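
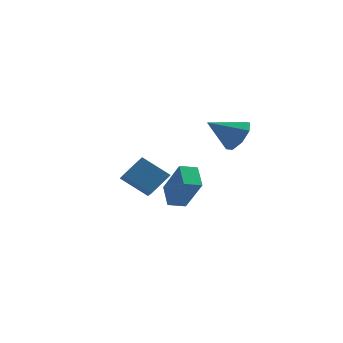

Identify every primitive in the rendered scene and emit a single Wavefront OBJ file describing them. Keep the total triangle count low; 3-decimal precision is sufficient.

v 2.437 -0.961 2.196
v 2.971 -0.803 3.05
v 1.083 -1.619 3.164
v 2.532 -0.188 2.854
v 2.037 -0.026 2.272
v 1.777 -0.412 1.646
v 1.903 -1.119 1.341
v 2.342 -1.734 1.537
v 2.837 -1.896 2.119
v 3.097 -1.511 2.746
v -0.232 -4.029 -1.44
v -0.698 -3.007 -0.71
v 0.522 -3.542 -1.642
v 0.055 -2.519 -0.912
v 0.745 -4.821 0.292
v 0.278 -3.798 1.022
v 1.498 -4.333 0.09
v 1.032 -3.311 0.82
v -4.365 2.435 -2.397
v -3.766 0.883 -1.587
v -3.599 3.263 -1.377
v -3.001 1.71 -0.568
v -2.899 2.43 -3.492
v -2.301 0.877 -2.683
v -2.134 3.257 -2.473
v -1.535 1.705 -1.663
f 2 1 4
f 2 4 3
f 4 1 5
f 4 5 3
f 5 1 6
f 5 6 3
f 6 1 7
f 6 7 3
f 7 1 8
f 7 8 3
f 8 1 9
f 8 9 3
f 9 1 10
f 9 10 3
f 10 1 2
f 10 2 3
f 12 14 11
f 15 12 11
f 11 14 13
f 13 15 11
f 12 18 14
f 16 12 15
f 16 18 12
f 14 18 13
f 17 15 13
f 13 18 17
f 17 16 15
f 18 16 17
f 20 22 19
f 23 20 19
f 19 22 21
f 21 23 19
f 20 26 22
f 24 20 23
f 24 26 20
f 22 26 21
f 25 23 21
f 21 26 25
f 25 24 23
f 26 24 25



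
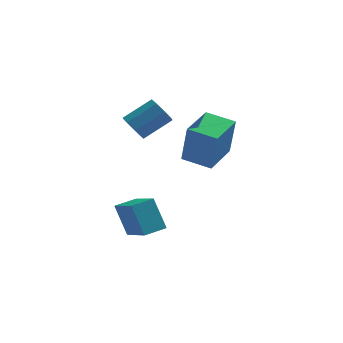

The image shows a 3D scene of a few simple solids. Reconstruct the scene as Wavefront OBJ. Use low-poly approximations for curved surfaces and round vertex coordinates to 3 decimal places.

v -4.199 1.048 -0.91
v -3.29 -0.443 0.085
v -3.364 1.639 -0.788
v -2.455 0.148 0.207
v -3.605 0.492 -2.287
v -2.696 -0.999 -1.292
v -2.77 1.083 -2.165
v -1.861 -0.408 -1.17
v -3.668 3.199 2.594
v -3.221 3.123 2.035
v -2.066 3.784 2.866
v -2.512 3.861 3.426
v -3.49 3.604 2.025
v -2.334 4.265 2.857
v -3.863 3.848 2.349
v -2.707 4.509 3.181
v -4.122 3.712 2.817
v -2.966 4.373 3.649
v -4.114 3.276 3.154
v -2.959 3.937 3.985
v -3.846 2.795 3.163
v -2.69 3.456 3.995
v -3.473 2.551 2.839
v -2.317 3.212 3.671
v -3.214 2.687 2.371
v -2.058 3.348 3.203
v -1.305 0.08 2.686
v -1.058 -0.151 4.556
v -0.694 1.705 2.806
v -0.447 1.474 4.676
v -0.053 -0.374 2.464
v 0.194 -0.605 4.334
v 0.558 1.251 2.584
v 0.805 1.02 4.454
f 2 4 1
f 5 2 1
f 1 4 3
f 3 5 1
f 2 8 4
f 6 2 5
f 6 8 2
f 4 8 3
f 7 5 3
f 3 8 7
f 7 6 5
f 8 6 7
f 10 9 13
f 10 13 11
f 11 13 14
f 11 14 12
f 13 9 15
f 13 15 14
f 14 15 16
f 14 16 12
f 15 9 17
f 15 17 16
f 16 17 18
f 16 18 12
f 17 9 19
f 17 19 18
f 18 19 20
f 18 20 12
f 19 9 21
f 19 21 20
f 20 21 22
f 20 22 12
f 21 9 23
f 21 23 22
f 22 23 24
f 22 24 12
f 23 9 25
f 23 25 24
f 24 25 26
f 24 26 12
f 25 9 10
f 25 10 26
f 26 10 11
f 26 11 12
f 28 30 27
f 31 28 27
f 27 30 29
f 29 31 27
f 28 34 30
f 32 28 31
f 32 34 28
f 30 34 29
f 33 31 29
f 29 34 33
f 33 32 31
f 34 32 33



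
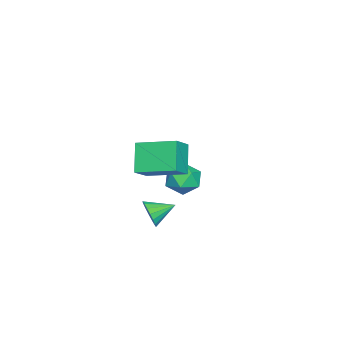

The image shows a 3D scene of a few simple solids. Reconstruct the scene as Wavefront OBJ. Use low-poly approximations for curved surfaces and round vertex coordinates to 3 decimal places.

v -2.538 -2.612 -4.287
v -1.718 -2.16 -3.831
v -2.282 -4 -3.369
v -1.462 -3.548 -2.913
v -2.424 -3.204 -2.714
v -2.582 -2.346 -3.281
v -1.418 -3.814 -3.919
v -1.576 -2.956 -4.486
v -1.026 -2.903 -3.604
v -1.648 -2.526 -2.859
v -2.352 -3.634 -4.341
v -2.974 -3.257 -3.596
v 2.45 -3.344 -3.443
v 2.907 -3.298 -2.752
v 1.73 -2.276 -3.037
v 3.093 -3.083 -2.988
v 3.152 -2.919 -3.314
v 3.071 -2.84 -3.665
v 2.868 -2.86 -3.973
v 2.581 -2.976 -4.176
v 2.269 -3.165 -4.233
v 1.993 -3.389 -4.134
v 1.807 -3.604 -3.899
v 1.749 -3.768 -3.573
v 1.829 -3.847 -3.221
v 2.033 -3.827 -2.913
v 2.319 -3.711 -2.711
v 2.631 -3.522 -2.653
v 3.959 -2.954 0.218
v 2.89 -3.274 1.513
v 3.996 -0.942 0.745
v 2.927 -1.262 2.041
v 4.973 -3.178 0.999
v 3.904 -3.498 2.295
v 5.01 -1.166 1.527
v 3.941 -1.486 2.822
f 1 12 6
f 1 6 2
f 1 2 8
f 1 8 11
f 1 11 12
f 2 6 10
f 6 12 5
f 12 11 3
f 11 8 7
f 8 2 9
f 4 10 5
f 4 5 3
f 4 3 7
f 4 7 9
f 4 9 10
f 5 10 6
f 3 5 12
f 7 3 11
f 9 7 8
f 10 9 2
f 14 13 16
f 14 16 15
f 16 13 17
f 16 17 15
f 17 13 18
f 17 18 15
f 18 13 19
f 18 19 15
f 19 13 20
f 19 20 15
f 20 13 21
f 20 21 15
f 21 13 22
f 21 22 15
f 22 13 23
f 22 23 15
f 23 13 24
f 23 24 15
f 24 13 25
f 24 25 15
f 25 13 26
f 25 26 15
f 26 13 27
f 26 27 15
f 27 13 28
f 27 28 15
f 28 13 14
f 28 14 15
f 30 32 29
f 33 30 29
f 29 32 31
f 31 33 29
f 30 36 32
f 34 30 33
f 34 36 30
f 32 36 31
f 35 33 31
f 31 36 35
f 35 34 33
f 36 34 35



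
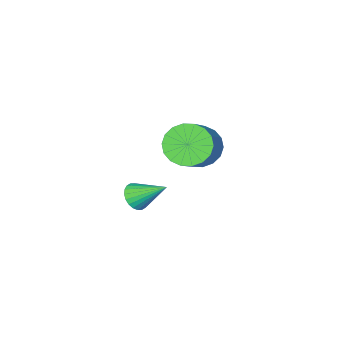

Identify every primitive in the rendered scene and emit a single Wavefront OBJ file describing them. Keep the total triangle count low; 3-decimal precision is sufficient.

v -1.897 0.196 2.966
v -1.134 -0.275 2.545
v 0.119 0.693 3.733
v -0.643 1.164 4.154
v -1.176 0.086 2.296
v 0.077 1.054 3.484
v -1.361 0.468 2.179
v -0.108 1.437 3.367
v -1.652 0.797 2.218
v -0.399 1.765 3.406
v -1.992 1.006 2.405
v -0.738 1.975 3.594
v -2.312 1.055 2.704
v -1.059 2.024 3.892
v -2.55 0.934 3.054
v -1.297 1.902 4.242
v -2.659 0.667 3.387
v -1.406 1.635 4.575
v -2.617 0.306 3.636
v -1.364 1.274 4.824
v -2.432 -0.077 3.753
v -1.179 0.892 4.941
v -2.141 -0.405 3.714
v -0.888 0.563 4.902
v -1.802 -0.615 3.526
v -0.548 0.354 4.715
v -1.481 -0.664 3.228
v -0.228 0.305 4.416
v -1.243 -0.542 2.878
v 0.01 0.426 4.066
v -0.731 -2.303 -0.993
v -0.132 -1.981 -0.991
v -1.369 -1.117 0.013
v -0.251 -1.868 -1.2
v -0.443 -1.821 -1.377
v -0.679 -1.848 -1.496
v -0.923 -1.943 -1.538
v -1.137 -2.094 -1.497
v -1.29 -2.276 -1.379
v -1.358 -2.462 -1.203
v -1.331 -2.624 -0.994
v -1.212 -2.737 -0.786
v -1.02 -2.784 -0.609
v -0.784 -2.757 -0.49
v -0.54 -2.662 -0.448
v -0.325 -2.512 -0.489
v -0.172 -2.33 -0.607
v -0.104 -2.143 -0.783
f 2 1 5
f 2 5 3
f 3 5 6
f 3 6 4
f 5 1 7
f 5 7 6
f 6 7 8
f 6 8 4
f 7 1 9
f 7 9 8
f 8 9 10
f 8 10 4
f 9 1 11
f 9 11 10
f 10 11 12
f 10 12 4
f 11 1 13
f 11 13 12
f 12 13 14
f 12 14 4
f 13 1 15
f 13 15 14
f 14 15 16
f 14 16 4
f 15 1 17
f 15 17 16
f 16 17 18
f 16 18 4
f 17 1 19
f 17 19 18
f 18 19 20
f 18 20 4
f 19 1 21
f 19 21 20
f 20 21 22
f 20 22 4
f 21 1 23
f 21 23 22
f 22 23 24
f 22 24 4
f 23 1 25
f 23 25 24
f 24 25 26
f 24 26 4
f 25 1 27
f 25 27 26
f 26 27 28
f 26 28 4
f 27 1 29
f 27 29 28
f 28 29 30
f 28 30 4
f 29 1 2
f 29 2 30
f 30 2 3
f 30 3 4
f 32 31 34
f 32 34 33
f 34 31 35
f 34 35 33
f 35 31 36
f 35 36 33
f 36 31 37
f 36 37 33
f 37 31 38
f 37 38 33
f 38 31 39
f 38 39 33
f 39 31 40
f 39 40 33
f 40 31 41
f 40 41 33
f 41 31 42
f 41 42 33
f 42 31 43
f 42 43 33
f 43 31 44
f 43 44 33
f 44 31 45
f 44 45 33
f 45 31 46
f 45 46 33
f 46 31 47
f 46 47 33
f 47 31 48
f 47 48 33
f 48 31 32
f 48 32 33



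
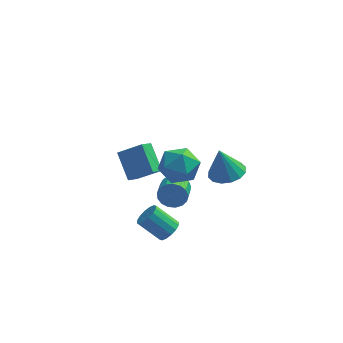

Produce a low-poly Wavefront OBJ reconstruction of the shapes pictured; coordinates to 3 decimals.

v -2.158 -3.451 1.997
v -1.53 -2.411 2.104
v -0.57 -4.469 2.576
v 0.058 -3.429 2.683
v -0.851 -3.675 3.458
v -1.833 -3.046 3.1
v -0.267 -3.834 1.58
v -1.249 -3.205 1.222
v -0.362 -2.647 1.846
v -0.723 -2.549 3.007
v -1.377 -4.331 1.673
v -1.738 -4.233 2.834
v -1.514 -4.003 -2.698
v -1.04 -3.659 -2.246
v -2.253 -3.433 -1.149
v -2.726 -3.777 -1.602
v -1.187 -3.381 -2.465
v -2.4 -3.155 -1.369
v -1.422 -3.27 -2.747
v -2.634 -3.044 -1.651
v -1.681 -3.356 -3.016
v -2.893 -3.13 -1.92
v -1.895 -3.615 -3.2
v -3.107 -3.389 -2.103
v -2.007 -3.978 -3.249
v -3.22 -3.752 -2.153
v -1.987 -4.347 -3.151
v -3.2 -4.121 -2.054
v -1.84 -4.625 -2.931
v -3.053 -4.399 -1.835
v -1.606 -4.736 -2.649
v -2.818 -4.51 -1.553
v -1.347 -4.65 -2.38
v -2.559 -4.424 -1.284
v -1.133 -4.391 -2.197
v -2.345 -4.165 -1.1
v -1.02 -4.028 -2.147
v -2.233 -3.802 -1.051
v 1.111 2.483 -3.377
v 2.152 2.234 -3.124
v 0.649 2.477 -1.483
v 2.133 2.803 -3.127
v 1.84 3.286 -3.197
v 1.352 3.554 -3.315
v 0.799 3.535 -3.45
v 0.33 3.234 -3.565
v 0.07 2.732 -3.63
v 0.088 2.163 -3.627
v 0.381 1.68 -3.557
v 0.869 1.411 -3.439
v 1.422 1.43 -3.305
v 1.892 1.731 -3.189
v -4.389 2.211 -4.29
v -5.132 3.506 -3.036
v -3.957 2.977 -4.825
v -4.7 4.272 -3.571
v -2.98 2.088 -3.329
v -3.723 3.383 -2.075
v -2.548 2.854 -3.864
v -3.291 4.149 -2.61
v -1.541 0.051 -2.682
v -1.129 0.234 -1.962
v -1.186 -0.987 -1.618
v -1.599 -1.171 -2.338
v -1.521 0.28 -1.864
v -1.579 -0.941 -1.52
v -1.918 0.274 -1.954
v -1.975 -0.947 -1.609
v -2.228 0.216 -2.21
v -2.286 -1.005 -1.866
v -2.381 0.12 -2.575
v -2.439 -1.101 -2.23
v -2.342 0.009 -2.964
v -2.4 -1.212 -2.62
v -2.119 -0.093 -3.289
v -2.177 -1.314 -2.944
v -1.764 -0.162 -3.474
v -1.821 -1.383 -3.13
v -1.358 -0.183 -3.479
v -1.415 -1.404 -3.134
v -0.993 -0.15 -3.3
v -1.051 -1.371 -2.956
v -0.755 -0.071 -2.981
v -0.812 -1.292 -2.636
v -0.696 0.036 -2.592
v -0.754 -1.185 -2.248
v -0.831 0.146 -2.225
v -0.889 -1.075 -1.88
f 1 12 6
f 1 6 2
f 1 2 8
f 1 8 11
f 1 11 12
f 2 6 10
f 6 12 5
f 12 11 3
f 11 8 7
f 8 2 9
f 4 10 5
f 4 5 3
f 4 3 7
f 4 7 9
f 4 9 10
f 5 10 6
f 3 5 12
f 7 3 11
f 9 7 8
f 10 9 2
f 14 13 17
f 14 17 15
f 15 17 18
f 15 18 16
f 17 13 19
f 17 19 18
f 18 19 20
f 18 20 16
f 19 13 21
f 19 21 20
f 20 21 22
f 20 22 16
f 21 13 23
f 21 23 22
f 22 23 24
f 22 24 16
f 23 13 25
f 23 25 24
f 24 25 26
f 24 26 16
f 25 13 27
f 25 27 26
f 26 27 28
f 26 28 16
f 27 13 29
f 27 29 28
f 28 29 30
f 28 30 16
f 29 13 31
f 29 31 30
f 30 31 32
f 30 32 16
f 31 13 33
f 31 33 32
f 32 33 34
f 32 34 16
f 33 13 35
f 33 35 34
f 34 35 36
f 34 36 16
f 35 13 37
f 35 37 36
f 36 37 38
f 36 38 16
f 37 13 14
f 37 14 38
f 38 14 15
f 38 15 16
f 40 39 42
f 40 42 41
f 42 39 43
f 42 43 41
f 43 39 44
f 43 44 41
f 44 39 45
f 44 45 41
f 45 39 46
f 45 46 41
f 46 39 47
f 46 47 41
f 47 39 48
f 47 48 41
f 48 39 49
f 48 49 41
f 49 39 50
f 49 50 41
f 50 39 51
f 50 51 41
f 51 39 52
f 51 52 41
f 52 39 40
f 52 40 41
f 54 56 53
f 57 54 53
f 53 56 55
f 55 57 53
f 54 60 56
f 58 54 57
f 58 60 54
f 56 60 55
f 59 57 55
f 55 60 59
f 59 58 57
f 60 58 59
f 62 61 65
f 62 65 63
f 63 65 66
f 63 66 64
f 65 61 67
f 65 67 66
f 66 67 68
f 66 68 64
f 67 61 69
f 67 69 68
f 68 69 70
f 68 70 64
f 69 61 71
f 69 71 70
f 70 71 72
f 70 72 64
f 71 61 73
f 71 73 72
f 72 73 74
f 72 74 64
f 73 61 75
f 73 75 74
f 74 75 76
f 74 76 64
f 75 61 77
f 75 77 76
f 76 77 78
f 76 78 64
f 77 61 79
f 77 79 78
f 78 79 80
f 78 80 64
f 79 61 81
f 79 81 80
f 80 81 82
f 80 82 64
f 81 61 83
f 81 83 82
f 82 83 84
f 82 84 64
f 83 61 85
f 83 85 84
f 84 85 86
f 84 86 64
f 85 61 87
f 85 87 86
f 86 87 88
f 86 88 64
f 87 61 62
f 87 62 88
f 88 62 63
f 88 63 64



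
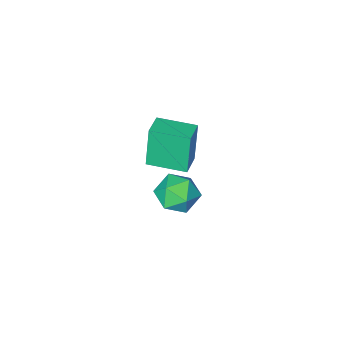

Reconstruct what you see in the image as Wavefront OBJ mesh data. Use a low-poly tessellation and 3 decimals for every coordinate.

v -2.824 -1.324 0.163
v -3.072 -1.501 1.876
v -3.845 -0.185 0.133
v -4.093 -0.362 1.846
v -2.107 -0.678 0.334
v -2.355 -0.855 2.047
v -3.128 0.461 0.304
v -3.376 0.284 2.017
v -0.781 4.116 2.737
v -0.092 3.848 3.14
v -1.528 3.192 3.4
v -0.839 2.924 3.803
v -1.157 3.684 3.972
v -0.695 4.256 3.562
v -0.925 2.784 2.978
v -0.463 3.356 2.568
v -0.182 3.025 3.288
v -0.325 3.582 3.903
v -1.295 3.458 2.637
v -1.438 4.015 3.252
f 2 4 1
f 5 2 1
f 1 4 3
f 3 5 1
f 2 8 4
f 6 2 5
f 6 8 2
f 4 8 3
f 7 5 3
f 3 8 7
f 7 6 5
f 8 6 7
f 9 20 14
f 9 14 10
f 9 10 16
f 9 16 19
f 9 19 20
f 10 14 18
f 14 20 13
f 20 19 11
f 19 16 15
f 16 10 17
f 12 18 13
f 12 13 11
f 12 11 15
f 12 15 17
f 12 17 18
f 13 18 14
f 11 13 20
f 15 11 19
f 17 15 16
f 18 17 10



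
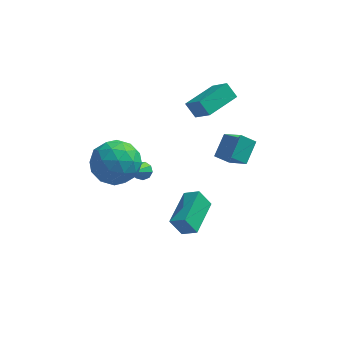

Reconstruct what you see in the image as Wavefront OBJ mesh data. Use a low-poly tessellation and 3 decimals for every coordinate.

v 2.006 0.238 2.236
v 2.801 -0.603 3.076
v 2.369 1.238 2.893
v 3.164 0.397 3.733
v 2.676 0.343 1.707
v 3.471 -0.498 2.547
v 3.039 1.343 2.364
v 3.834 0.502 3.204
v -1.381 1.736 -0.737
v -1.025 1.444 -0.93
v -1.839 0.324 0.557
v -0.896 1.635 -0.677
v -0.994 1.873 -0.452
v -1.274 2.047 -0.361
v -1.604 2.076 -0.445
v -1.83 1.946 -0.667
v -1.846 1.718 -0.921
v -1.645 1.499 -1.09
v -1.32 1.39 -1.093
v -2.147 -1.14 4.457
v -1.116 -1.488 3.93
v -3.104 -2.572 3.53
v -2.073 -2.92 3.003
v -2.227 -3.077 4.192
v -1.636 -2.192 4.765
v -2.584 -1.868 2.695
v -1.993 -0.983 3.268
v -1.386 -1.938 2.841
v -1.165 -2.685 3.766
v -3.055 -1.375 3.694
v -2.834 -2.122 4.619
v -1.548 -1.188 4.275
v -2.672 -2.872 3.185
v -2.763 -2.964 3.883
v -2.157 -3.168 3.574
v -1.853 -1.602 4.766
v -1.247 -1.806 4.456
v -1.9 -2.74 4.61
v -2.973 -2.254 3.004
v -2.367 -2.458 2.694
v -2.063 -0.892 3.886
v -1.457 -1.096 3.577
v -2.32 -1.32 2.85
v -1.1 -1.657 3.325
v -1.663 -2.499 2.78
v -1.963 -1.881 2.599
v -1.616 -1.36 2.936
v -0.97 -2.096 3.869
v -1.533 -2.938 3.324
v -1.623 -3.03 4.022
v -1.276 -2.51 4.36
v -1.129 -2.36 3.229
v -2.687 -1.122 4.136
v -3.25 -1.964 3.591
v -2.944 -1.55 3.1
v -2.597 -1.03 3.438
v -2.557 -1.561 4.68
v -3.12 -2.403 4.135
v -2.604 -2.7 4.524
v -2.257 -2.179 4.861
v -3.091 -1.7 4.231
v 1.69 1.593 3.896
v 1.201 1.934 4.53
v 1 2.295 2.987
v 0.511 2.636 3.62
v 2.829 2.924 4.06
v 2.34 3.265 4.693
v 2.139 3.626 3.15
v 1.65 3.967 3.784
v 0.666 -0.891 -2.653
v 0.099 -0.849 -1.77
v 1.168 0.979 -2.42
v 0.601 1.021 -1.537
v 1.379 -1.141 -2.183
v 0.812 -1.099 -1.3
v 1.881 0.729 -1.95
v 1.314 0.771 -1.067
f 2 4 1
f 5 2 1
f 1 4 3
f 3 5 1
f 2 8 4
f 6 2 5
f 6 8 2
f 4 8 3
f 7 5 3
f 3 8 7
f 7 6 5
f 8 6 7
f 10 9 12
f 10 12 11
f 12 9 13
f 12 13 11
f 13 9 14
f 13 14 11
f 14 9 15
f 14 15 11
f 15 9 16
f 15 16 11
f 16 9 17
f 16 17 11
f 17 9 18
f 17 18 11
f 18 9 19
f 18 19 11
f 19 9 10
f 19 10 11
f 20 57 36
f 57 31 60
f 36 60 25
f 57 60 36
f 20 36 32
f 36 25 37
f 32 37 21
f 36 37 32
f 20 32 41
f 32 21 42
f 41 42 27
f 32 42 41
f 20 41 53
f 41 27 56
f 53 56 30
f 41 56 53
f 20 53 57
f 53 30 61
f 57 61 31
f 53 61 57
f 21 37 48
f 37 25 51
f 48 51 29
f 37 51 48
f 25 60 38
f 60 31 59
f 38 59 24
f 60 59 38
f 31 61 58
f 61 30 54
f 58 54 22
f 61 54 58
f 30 56 55
f 56 27 43
f 55 43 26
f 56 43 55
f 27 42 47
f 42 21 44
f 47 44 28
f 42 44 47
f 23 49 35
f 49 29 50
f 35 50 24
f 49 50 35
f 23 35 33
f 35 24 34
f 33 34 22
f 35 34 33
f 23 33 40
f 33 22 39
f 40 39 26
f 33 39 40
f 23 40 45
f 40 26 46
f 45 46 28
f 40 46 45
f 23 45 49
f 45 28 52
f 49 52 29
f 45 52 49
f 24 50 38
f 50 29 51
f 38 51 25
f 50 51 38
f 22 34 58
f 34 24 59
f 58 59 31
f 34 59 58
f 26 39 55
f 39 22 54
f 55 54 30
f 39 54 55
f 28 46 47
f 46 26 43
f 47 43 27
f 46 43 47
f 29 52 48
f 52 28 44
f 48 44 21
f 52 44 48
f 63 65 62
f 66 63 62
f 62 65 64
f 64 66 62
f 63 69 65
f 67 63 66
f 67 69 63
f 65 69 64
f 68 66 64
f 64 69 68
f 68 67 66
f 69 67 68
f 71 73 70
f 74 71 70
f 70 73 72
f 72 74 70
f 71 77 73
f 75 71 74
f 75 77 71
f 73 77 72
f 76 74 72
f 72 77 76
f 76 75 74
f 77 75 76



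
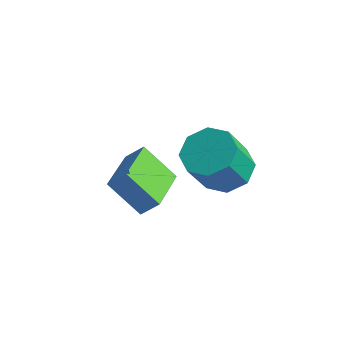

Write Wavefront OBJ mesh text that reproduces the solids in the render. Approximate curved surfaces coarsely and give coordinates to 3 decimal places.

v 3.634 1.323 2.988
v 4.19 0.683 2.63
v 4.142 -0.143 4.035
v 3.586 0.497 4.392
v 4.545 1.201 2.947
v 4.497 0.376 4.352
v 4.367 1.791 3.288
v 4.319 0.966 4.693
v 3.759 2.107 3.453
v 3.711 1.281 4.857
v 3.078 1.963 3.345
v 3.03 1.137 4.75
v 2.723 1.444 3.028
v 2.675 0.619 4.433
v 2.901 0.854 2.687
v 2.853 0.029 4.092
v 3.509 0.539 2.523
v 3.461 -0.287 3.927
v 1.274 0.053 0.07
v 0.174 -0.259 1.147
v 0.527 1.711 -0.212
v -0.573 1.399 0.865
v 1.773 0.381 0.675
v 0.673 0.069 1.752
v 1.026 2.039 0.393
v -0.074 1.727 1.47
f 2 1 5
f 2 5 3
f 3 5 6
f 3 6 4
f 5 1 7
f 5 7 6
f 6 7 8
f 6 8 4
f 7 1 9
f 7 9 8
f 8 9 10
f 8 10 4
f 9 1 11
f 9 11 10
f 10 11 12
f 10 12 4
f 11 1 13
f 11 13 12
f 12 13 14
f 12 14 4
f 13 1 15
f 13 15 14
f 14 15 16
f 14 16 4
f 15 1 17
f 15 17 16
f 16 17 18
f 16 18 4
f 17 1 2
f 17 2 18
f 18 2 3
f 18 3 4
f 20 22 19
f 23 20 19
f 19 22 21
f 21 23 19
f 20 26 22
f 24 20 23
f 24 26 20
f 22 26 21
f 25 23 21
f 21 26 25
f 25 24 23
f 26 24 25



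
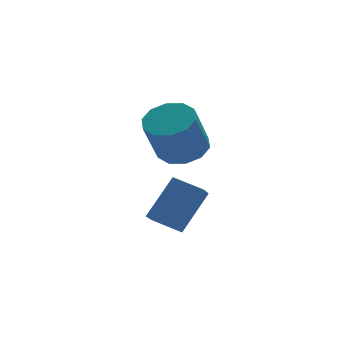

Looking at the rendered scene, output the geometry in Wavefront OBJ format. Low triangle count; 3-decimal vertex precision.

v 3.829 2.151 -0.9
v 4.679 2.601 -0.388
v 3.802 2.12 1.492
v 2.951 1.669 0.98
v 4.215 3.08 -0.482
v 3.338 2.599 1.398
v 3.603 3.204 -0.736
v 2.726 2.723 1.145
v 3.078 2.926 -1.052
v 2.2 2.445 0.828
v 2.839 2.352 -1.31
v 1.962 1.87 0.57
v 2.978 1.7 -1.412
v 2.101 1.219 0.468
v 3.442 1.221 -1.318
v 2.565 0.74 0.562
v 4.054 1.097 -1.065
v 3.177 0.616 0.816
v 4.58 1.375 -0.748
v 3.702 0.894 1.132
v 4.818 1.95 -0.49
v 3.941 1.468 1.39
v 2.449 2.172 -4.545
v 1.894 1.544 -3.947
v 3.808 2.544 -2.893
v 3.253 1.915 -2.295
v 3.227 1.105 -4.945
v 2.672 0.476 -4.347
v 4.586 1.476 -3.293
v 4.031 0.848 -2.695
f 2 1 5
f 2 5 3
f 3 5 6
f 3 6 4
f 5 1 7
f 5 7 6
f 6 7 8
f 6 8 4
f 7 1 9
f 7 9 8
f 8 9 10
f 8 10 4
f 9 1 11
f 9 11 10
f 10 11 12
f 10 12 4
f 11 1 13
f 11 13 12
f 12 13 14
f 12 14 4
f 13 1 15
f 13 15 14
f 14 15 16
f 14 16 4
f 15 1 17
f 15 17 16
f 16 17 18
f 16 18 4
f 17 1 19
f 17 19 18
f 18 19 20
f 18 20 4
f 19 1 21
f 19 21 20
f 20 21 22
f 20 22 4
f 21 1 2
f 21 2 22
f 22 2 3
f 22 3 4
f 24 26 23
f 27 24 23
f 23 26 25
f 25 27 23
f 24 30 26
f 28 24 27
f 28 30 24
f 26 30 25
f 29 27 25
f 25 30 29
f 29 28 27
f 30 28 29



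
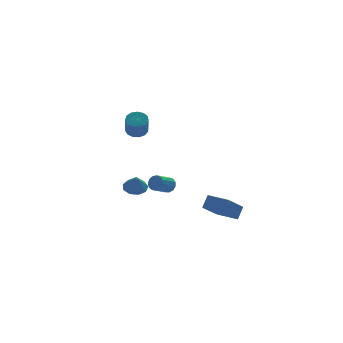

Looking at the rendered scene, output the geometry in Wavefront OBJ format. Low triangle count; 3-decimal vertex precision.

v -0.989 -0.159 -0.769
v -0.331 -0.283 -0.778
v -1.071 -0.661 0.149
v -0.412 0.116 -0.568
v -0.764 0.386 -0.452
v -1.221 0.401 -0.484
v -1.569 0.154 -0.65
v -1.646 -0.24 -0.872
v -1.416 -0.596 -1.046
v -0.985 -0.748 -1.09
v -0.557 -0.624 -0.984
v 0.518 -1.056 -0.461
v 0.773 -1.1 -0.033
v -0.042 -1.548 0.408
v -0.298 -1.504 -0.019
v 0.642 -0.851 -0.022
v -0.173 -1.299 0.419
v 0.472 -0.667 -0.15
v -0.343 -1.115 0.291
v 0.316 -0.606 -0.377
v -0.5 -1.055 0.065
v 0.224 -0.688 -0.63
v -0.591 -1.137 -0.188
v 0.225 -0.887 -0.83
v -0.59 -1.336 -0.388
v 0.319 -1.14 -0.912
v -0.496 -1.588 -0.47
v 0.476 -1.365 -0.851
v -0.339 -1.814 -0.41
v 0.647 -1.493 -0.666
v -0.169 -1.941 -0.225
v 0.776 -1.482 -0.416
v -0.039 -1.93 0.025
v 0.823 -1.335 -0.18
v 0.008 -1.784 0.261
v 2.219 -4.9 -1.028
v 2.596 -4.61 -0.323
v 1.398 -4.057 -0.935
v 1.775 -3.767 -0.23
v 3.445 -3.573 -2.23
v 3.822 -3.283 -1.525
v 2.624 -2.73 -2.137
v 3.001 -2.44 -1.432
v 0.066 3.261 1.969
v 0.402 2.807 1.713
v 0.21 2.066 2.776
v -0.126 2.519 3.031
v 0.626 3.006 1.892
v 0.434 2.265 2.955
v 0.672 3.286 2.096
v 0.48 2.545 3.159
v 0.526 3.558 2.259
v 0.334 2.817 3.322
v 0.233 3.736 2.33
v 0.041 2.995 3.393
v -0.112 3.762 2.286
v -0.304 3.021 3.349
v -0.401 3.63 2.141
v -0.593 2.889 3.204
v -0.542 3.38 1.942
v -0.734 2.639 3.005
v -0.489 3.092 1.751
v -0.682 2.351 2.814
v -0.261 2.858 1.629
v -0.453 2.117 2.692
v 0.072 2.752 1.615
v -0.12 2.01 2.678
f 2 1 4
f 2 4 3
f 4 1 5
f 4 5 3
f 5 1 6
f 5 6 3
f 6 1 7
f 6 7 3
f 7 1 8
f 7 8 3
f 8 1 9
f 8 9 3
f 9 1 10
f 9 10 3
f 10 1 11
f 10 11 3
f 11 1 2
f 11 2 3
f 13 12 16
f 13 16 14
f 14 16 17
f 14 17 15
f 16 12 18
f 16 18 17
f 17 18 19
f 17 19 15
f 18 12 20
f 18 20 19
f 19 20 21
f 19 21 15
f 20 12 22
f 20 22 21
f 21 22 23
f 21 23 15
f 22 12 24
f 22 24 23
f 23 24 25
f 23 25 15
f 24 12 26
f 24 26 25
f 25 26 27
f 25 27 15
f 26 12 28
f 26 28 27
f 27 28 29
f 27 29 15
f 28 12 30
f 28 30 29
f 29 30 31
f 29 31 15
f 30 12 32
f 30 32 31
f 31 32 33
f 31 33 15
f 32 12 34
f 32 34 33
f 33 34 35
f 33 35 15
f 34 12 13
f 34 13 35
f 35 13 14
f 35 14 15
f 37 39 36
f 40 37 36
f 36 39 38
f 38 40 36
f 37 43 39
f 41 37 40
f 41 43 37
f 39 43 38
f 42 40 38
f 38 43 42
f 42 41 40
f 43 41 42
f 45 44 48
f 45 48 46
f 46 48 49
f 46 49 47
f 48 44 50
f 48 50 49
f 49 50 51
f 49 51 47
f 50 44 52
f 50 52 51
f 51 52 53
f 51 53 47
f 52 44 54
f 52 54 53
f 53 54 55
f 53 55 47
f 54 44 56
f 54 56 55
f 55 56 57
f 55 57 47
f 56 44 58
f 56 58 57
f 57 58 59
f 57 59 47
f 58 44 60
f 58 60 59
f 59 60 61
f 59 61 47
f 60 44 62
f 60 62 61
f 61 62 63
f 61 63 47
f 62 44 64
f 62 64 63
f 63 64 65
f 63 65 47
f 64 44 66
f 64 66 65
f 65 66 67
f 65 67 47
f 66 44 45
f 66 45 67
f 67 45 46
f 67 46 47



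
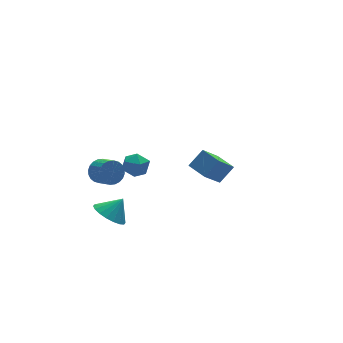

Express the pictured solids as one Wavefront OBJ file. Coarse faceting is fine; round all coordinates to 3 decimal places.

v -3.298 0.922 -4.193
v -2.768 1.735 -4.69
v -2.422 0.978 -3.167
v -3.097 1.969 -4.422
v -3.467 1.995 -4.108
v -3.802 1.809 -3.812
v -4.038 1.448 -3.591
v -4.127 0.982 -3.489
v -4.052 0.504 -3.527
v -3.828 0.109 -3.697
v -3.498 -0.125 -3.965
v -3.129 -0.152 -4.278
v -2.793 0.034 -4.575
v -2.557 0.396 -4.796
v -2.468 0.862 -4.897
v -2.543 1.34 -4.86
v 4.222 2.221 -4.975
v 2.897 1.531 -3.485
v 3.804 3.487 -4.76
v 2.48 2.797 -3.27
v 5.2 2.383 -4.03
v 3.876 1.693 -2.54
v 4.783 3.649 -3.815
v 3.458 2.959 -2.325
v -2.804 3.21 -2.252
v -2.482 2.91 -2.956
v -2.254 1.83 -2.391
v -2.576 2.13 -1.688
v -2.22 3.039 -2.816
v -1.991 1.959 -2.252
v -2.047 3.193 -2.591
v -1.818 2.113 -2.026
v -1.989 3.351 -2.314
v -1.76 2.271 -1.749
v -2.055 3.486 -2.027
v -1.826 2.406 -1.462
v -2.235 3.58 -1.775
v -2.006 2.5 -1.21
v -2.502 3.618 -1.596
v -2.273 2.538 -1.031
v -2.815 3.593 -1.516
v -2.586 2.513 -0.951
v -3.126 3.51 -1.549
v -2.898 2.43 -0.984
v -3.389 3.381 -1.688
v -3.16 2.301 -1.124
v -3.562 3.227 -1.914
v -3.333 2.147 -1.349
v -3.62 3.069 -2.191
v -3.391 1.989 -1.626
v -3.554 2.934 -2.478
v -3.325 1.854 -1.913
v -3.374 2.84 -2.73
v -3.145 1.76 -2.165
v -3.107 2.802 -2.909
v -2.878 1.722 -2.344
v -2.794 2.827 -2.989
v -2.565 1.747 -2.424
v -3.017 -1.649 1.803
v -2.48 -1.714 2.46
v -3.6 -2.846 2.16
v -3.063 -2.911 2.817
v -3.668 -2.312 2.82
v -3.308 -1.573 2.6
v -2.772 -2.987 2.02
v -2.412 -2.248 1.8
v -2.328 -2.541 2.595
v -2.882 -2.124 3.089
v -3.198 -2.436 1.531
v -3.752 -2.019 2.025
f 2 1 4
f 2 4 3
f 4 1 5
f 4 5 3
f 5 1 6
f 5 6 3
f 6 1 7
f 6 7 3
f 7 1 8
f 7 8 3
f 8 1 9
f 8 9 3
f 9 1 10
f 9 10 3
f 10 1 11
f 10 11 3
f 11 1 12
f 11 12 3
f 12 1 13
f 12 13 3
f 13 1 14
f 13 14 3
f 14 1 15
f 14 15 3
f 15 1 16
f 15 16 3
f 16 1 2
f 16 2 3
f 18 20 17
f 21 18 17
f 17 20 19
f 19 21 17
f 18 24 20
f 22 18 21
f 22 24 18
f 20 24 19
f 23 21 19
f 19 24 23
f 23 22 21
f 24 22 23
f 26 25 29
f 26 29 27
f 27 29 30
f 27 30 28
f 29 25 31
f 29 31 30
f 30 31 32
f 30 32 28
f 31 25 33
f 31 33 32
f 32 33 34
f 32 34 28
f 33 25 35
f 33 35 34
f 34 35 36
f 34 36 28
f 35 25 37
f 35 37 36
f 36 37 38
f 36 38 28
f 37 25 39
f 37 39 38
f 38 39 40
f 38 40 28
f 39 25 41
f 39 41 40
f 40 41 42
f 40 42 28
f 41 25 43
f 41 43 42
f 42 43 44
f 42 44 28
f 43 25 45
f 43 45 44
f 44 45 46
f 44 46 28
f 45 25 47
f 45 47 46
f 46 47 48
f 46 48 28
f 47 25 49
f 47 49 48
f 48 49 50
f 48 50 28
f 49 25 51
f 49 51 50
f 50 51 52
f 50 52 28
f 51 25 53
f 51 53 52
f 52 53 54
f 52 54 28
f 53 25 55
f 53 55 54
f 54 55 56
f 54 56 28
f 55 25 57
f 55 57 56
f 56 57 58
f 56 58 28
f 57 25 26
f 57 26 58
f 58 26 27
f 58 27 28
f 59 70 64
f 59 64 60
f 59 60 66
f 59 66 69
f 59 69 70
f 60 64 68
f 64 70 63
f 70 69 61
f 69 66 65
f 66 60 67
f 62 68 63
f 62 63 61
f 62 61 65
f 62 65 67
f 62 67 68
f 63 68 64
f 61 63 70
f 65 61 69
f 67 65 66
f 68 67 60



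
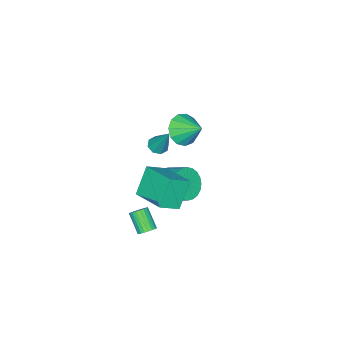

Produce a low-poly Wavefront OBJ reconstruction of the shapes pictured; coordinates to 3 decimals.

v 3.626 1.803 -2.97
v 3.867 2.084 -2.591
v 3.475 1.178 -1.67
v 3.234 0.897 -2.05
v 3.665 2.171 -2.591
v 3.272 1.265 -1.671
v 3.456 2.195 -2.657
v 3.063 1.289 -1.737
v 3.276 2.151 -2.777
v 2.884 1.245 -1.857
v 3.157 2.047 -2.93
v 2.765 1.14 -2.01
v 3.119 1.901 -3.091
v 2.727 0.994 -2.17
v 3.169 1.737 -3.23
v 2.777 0.831 -2.31
v 3.298 1.586 -3.325
v 2.905 0.679 -2.404
v 3.483 1.471 -3.358
v 3.091 0.565 -2.438
v 3.694 1.415 -3.324
v 3.301 0.508 -2.404
v 3.892 1.425 -3.229
v 3.5 0.519 -2.309
v 4.045 1.501 -3.089
v 3.652 0.594 -2.169
v 4.125 1.629 -2.929
v 3.733 0.722 -2.009
v 4.119 1.787 -2.776
v 3.726 0.881 -1.855
v 4.028 1.948 -2.656
v 3.635 1.042 -1.736
v -0.431 -0.009 -3.262
v 0.442 -0.268 -2.739
v 0.364 1.009 -1.976
v -0.509 1.269 -2.498
v 0.597 -0.067 -3.06
v 0.52 1.21 -2.297
v 0.597 0.143 -3.412
v 0.519 1.42 -2.648
v 0.439 0.33 -3.741
v 0.362 1.607 -2.977
v 0.15 0.466 -3.997
v 0.072 1.743 -3.233
v -0.229 0.529 -4.141
v -0.306 1.806 -3.377
v -0.638 0.51 -4.151
v -0.715 1.788 -3.388
v -1.016 0.413 -4.026
v -1.093 1.69 -3.262
v -1.304 0.251 -3.784
v -1.382 1.528 -3.021
v -1.46 0.05 -3.463
v -1.537 1.327 -2.7
v -1.459 -0.16 -3.112
v -1.537 1.117 -2.348
v -1.302 -0.347 -2.783
v -1.379 0.93 -2.019
v -1.012 -0.483 -2.527
v -1.09 0.794 -1.763
v -0.634 -0.546 -2.383
v -0.711 0.731 -1.619
v -0.225 -0.528 -2.372
v -0.302 0.75 -1.609
v 0.153 -0.43 -2.498
v 0.076 0.847 -1.734
v -3.605 -1.414 -1.642
v -3.254 -2.012 -0.827
v -3.535 -0.086 -0.698
v -2.764 -1.826 -1.124
v -2.541 -1.509 -1.586
v -2.655 -1.162 -2.066
v -3.072 -0.895 -2.411
v -3.657 -0.793 -2.512
v -4.226 -0.887 -2.336
v -4.598 -1.149 -1.94
v -4.654 -1.495 -1.449
v -4.378 -1.815 -1.02
v -3.856 -2.007 -0.788
v -1.614 -1.635 -1.66
v -1.015 -1.542 -1.793
v -1.366 -0.665 0.14
v -1.292 -1.188 -1.945
v -1.757 -1.096 -1.931
v -2.138 -1.319 -1.758
v -2.212 -1.728 -1.528
v -1.936 -2.082 -1.376
v -1.47 -2.174 -1.39
v -1.089 -1.95 -1.563
v 2.768 1.676 -0.632
v 1.723 1.547 0.84
v 3.281 3.651 -0.096
v 2.235 3.522 1.376
v 3.805 1.218 0.064
v 2.759 1.089 1.536
v 4.317 3.193 0.6
v 3.272 3.064 2.072
f 2 1 5
f 2 5 3
f 3 5 6
f 3 6 4
f 5 1 7
f 5 7 6
f 6 7 8
f 6 8 4
f 7 1 9
f 7 9 8
f 8 9 10
f 8 10 4
f 9 1 11
f 9 11 10
f 10 11 12
f 10 12 4
f 11 1 13
f 11 13 12
f 12 13 14
f 12 14 4
f 13 1 15
f 13 15 14
f 14 15 16
f 14 16 4
f 15 1 17
f 15 17 16
f 16 17 18
f 16 18 4
f 17 1 19
f 17 19 18
f 18 19 20
f 18 20 4
f 19 1 21
f 19 21 20
f 20 21 22
f 20 22 4
f 21 1 23
f 21 23 22
f 22 23 24
f 22 24 4
f 23 1 25
f 23 25 24
f 24 25 26
f 24 26 4
f 25 1 27
f 25 27 26
f 26 27 28
f 26 28 4
f 27 1 29
f 27 29 28
f 28 29 30
f 28 30 4
f 29 1 31
f 29 31 30
f 30 31 32
f 30 32 4
f 31 1 2
f 31 2 32
f 32 2 3
f 32 3 4
f 34 33 37
f 34 37 35
f 35 37 38
f 35 38 36
f 37 33 39
f 37 39 38
f 38 39 40
f 38 40 36
f 39 33 41
f 39 41 40
f 40 41 42
f 40 42 36
f 41 33 43
f 41 43 42
f 42 43 44
f 42 44 36
f 43 33 45
f 43 45 44
f 44 45 46
f 44 46 36
f 45 33 47
f 45 47 46
f 46 47 48
f 46 48 36
f 47 33 49
f 47 49 48
f 48 49 50
f 48 50 36
f 49 33 51
f 49 51 50
f 50 51 52
f 50 52 36
f 51 33 53
f 51 53 52
f 52 53 54
f 52 54 36
f 53 33 55
f 53 55 54
f 54 55 56
f 54 56 36
f 55 33 57
f 55 57 56
f 56 57 58
f 56 58 36
f 57 33 59
f 57 59 58
f 58 59 60
f 58 60 36
f 59 33 61
f 59 61 60
f 60 61 62
f 60 62 36
f 61 33 63
f 61 63 62
f 62 63 64
f 62 64 36
f 63 33 65
f 63 65 64
f 64 65 66
f 64 66 36
f 65 33 34
f 65 34 66
f 66 34 35
f 66 35 36
f 68 67 70
f 68 70 69
f 70 67 71
f 70 71 69
f 71 67 72
f 71 72 69
f 72 67 73
f 72 73 69
f 73 67 74
f 73 74 69
f 74 67 75
f 74 75 69
f 75 67 76
f 75 76 69
f 76 67 77
f 76 77 69
f 77 67 78
f 77 78 69
f 78 67 79
f 78 79 69
f 79 67 68
f 79 68 69
f 81 80 83
f 81 83 82
f 83 80 84
f 83 84 82
f 84 80 85
f 84 85 82
f 85 80 86
f 85 86 82
f 86 80 87
f 86 87 82
f 87 80 88
f 87 88 82
f 88 80 89
f 88 89 82
f 89 80 81
f 89 81 82
f 91 93 90
f 94 91 90
f 90 93 92
f 92 94 90
f 91 97 93
f 95 91 94
f 95 97 91
f 93 97 92
f 96 94 92
f 92 97 96
f 96 95 94
f 97 95 96



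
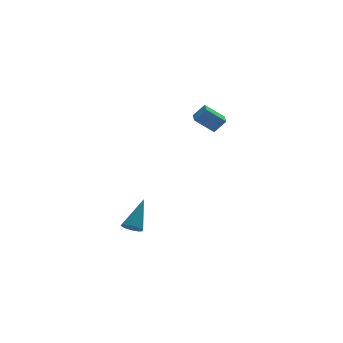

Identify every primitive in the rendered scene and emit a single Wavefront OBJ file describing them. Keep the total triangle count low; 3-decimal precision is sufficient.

v 1.573 3.542 2.131
v 2.168 3.403 2.858
v 1.767 4.441 2.144
v 2.362 4.303 2.871
v 2.578 3.337 1.269
v 3.173 3.199 1.996
v 2.772 4.237 1.282
v 3.367 4.098 2.009
v -3.531 -3.343 -1.925
v -3.148 -3.749 -1.88
v -2.689 -2.397 -0.535
v -3.03 -3.485 -2.131
v -3.146 -3.154 -2.286
v -3.442 -2.912 -2.272
v -3.78 -2.871 -2.095
v -4.001 -3.051 -1.839
v -4.002 -3.368 -1.623
v -3.782 -3.673 -1.549
v -3.445 -3.823 -1.65
f 2 4 1
f 5 2 1
f 1 4 3
f 3 5 1
f 2 8 4
f 6 2 5
f 6 8 2
f 4 8 3
f 7 5 3
f 3 8 7
f 7 6 5
f 8 6 7
f 10 9 12
f 10 12 11
f 12 9 13
f 12 13 11
f 13 9 14
f 13 14 11
f 14 9 15
f 14 15 11
f 15 9 16
f 15 16 11
f 16 9 17
f 16 17 11
f 17 9 18
f 17 18 11
f 18 9 19
f 18 19 11
f 19 9 10
f 19 10 11



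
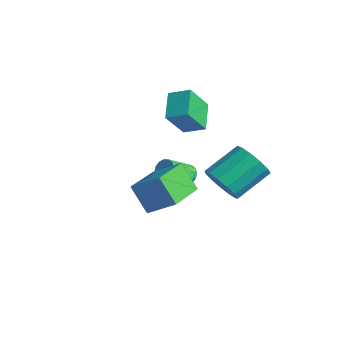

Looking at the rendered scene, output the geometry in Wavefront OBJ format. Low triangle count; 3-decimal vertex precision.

v -1.379 2.299 -0.676
v -0.794 2.154 -0.974
v -1.306 1.386 -0.086
v -0.721 1.241 -0.384
v -0.761 1.76 0.041
v -0.807 2.324 -0.323
v -1.293 1.216 -0.737
v -1.339 1.78 -1.101
v -0.741 1.484 -1.012
v -0.412 1.82 -0.531
v -1.688 1.72 -0.529
v -1.359 2.056 -0.048
v -1.093 2.307 -0.876
v -1.007 1.233 -0.184
v -1.031 1.539 0.067
v -0.687 1.453 -0.109
v -1.1 2.407 -0.494
v -0.756 2.321 -0.669
v -0.737 2.09 -0.073
v -1.344 1.219 -0.391
v -1 1.133 -0.566
v -1.413 2.087 -0.951
v -1.069 2.001 -1.127
v -1.363 1.45 -0.987
v -0.718 1.827 -1.074
v -0.675 1.291 -0.728
v -1.011 1.276 -0.935
v -1.038 1.607 -1.149
v -0.524 2.025 -0.791
v -0.482 1.489 -0.445
v -0.505 1.794 -0.195
v -0.532 2.126 -0.409
v -0.493 1.631 -0.814
v -1.618 2.051 -0.615
v -1.576 1.515 -0.269
v -1.568 1.414 -0.651
v -1.595 1.746 -0.865
v -1.425 2.249 -0.332
v -1.382 1.713 0.014
v -1.062 1.933 0.089
v -1.089 2.264 -0.125
v -1.607 1.909 -0.246
v 1.507 -2.326 1.695
v 2.489 -1.563 2.497
v 0.358 -0.502 1.367
v 1.341 0.261 2.17
v 2.319 -2.041 0.43
v 3.302 -1.278 1.233
v 1.171 -0.217 0.103
v 2.153 0.546 0.905
v -1.845 2.463 1.746
v -1.66 1.402 3.087
v -2.894 3.283 2.54
v -2.709 2.222 3.881
v -1.051 3.098 2.139
v -0.866 2.037 3.48
v -2.1 3.918 2.933
v -1.915 2.857 4.274
v 1.385 2.258 0.142
v 2.225 2.554 -0.357
v 2.254 4.218 0.679
v 1.415 3.922 1.178
v 1.778 2.751 -0.66
v 1.807 4.414 0.376
v 1.207 2.791 -0.709
v 1.236 4.455 0.327
v 0.692 2.662 -0.488
v 0.721 4.326 0.548
v 0.398 2.405 -0.066
v 0.427 4.069 0.97
v 0.417 2.101 0.421
v 0.446 3.765 1.457
v 0.744 1.847 0.82
v 0.773 3.511 1.856
v 1.274 1.724 1.004
v 1.303 3.387 2.039
v 1.84 1.77 0.914
v 1.869 3.434 1.949
v 2.261 1.971 0.579
v 2.29 3.635 1.615
v 2.405 2.263 0.105
v 2.434 3.927 1.141
v -3.308 3.637 -2.186
v -2.931 3.398 -2.573
v -2.876 2.104 -1.721
v -3.252 2.343 -1.334
v -2.755 3.54 -2.369
v -2.7 2.247 -1.516
v -2.726 3.708 -2.115
v -2.671 2.415 -1.263
v -2.853 3.857 -1.881
v -2.798 2.564 -1.029
v -3.102 3.947 -1.728
v -3.047 2.654 -0.876
v -3.406 3.954 -1.699
v -3.351 2.66 -0.846
v -3.684 3.876 -1.799
v -3.629 2.582 -0.947
v -3.86 3.733 -2.004
v -3.805 2.44 -1.151
v -3.889 3.565 -2.257
v -3.834 2.272 -1.405
v -3.762 3.416 -2.491
v -3.707 2.123 -1.639
v -3.513 3.326 -2.644
v -3.458 2.033 -1.792
v -3.209 3.32 -2.674
v -3.154 2.026 -1.821
f 1 38 17
f 38 12 41
f 17 41 6
f 38 41 17
f 1 17 13
f 17 6 18
f 13 18 2
f 17 18 13
f 1 13 22
f 13 2 23
f 22 23 8
f 13 23 22
f 1 22 34
f 22 8 37
f 34 37 11
f 22 37 34
f 1 34 38
f 34 11 42
f 38 42 12
f 34 42 38
f 2 18 29
f 18 6 32
f 29 32 10
f 18 32 29
f 6 41 19
f 41 12 40
f 19 40 5
f 41 40 19
f 12 42 39
f 42 11 35
f 39 35 3
f 42 35 39
f 11 37 36
f 37 8 24
f 36 24 7
f 37 24 36
f 8 23 28
f 23 2 25
f 28 25 9
f 23 25 28
f 4 30 16
f 30 10 31
f 16 31 5
f 30 31 16
f 4 16 14
f 16 5 15
f 14 15 3
f 16 15 14
f 4 14 21
f 14 3 20
f 21 20 7
f 14 20 21
f 4 21 26
f 21 7 27
f 26 27 9
f 21 27 26
f 4 26 30
f 26 9 33
f 30 33 10
f 26 33 30
f 5 31 19
f 31 10 32
f 19 32 6
f 31 32 19
f 3 15 39
f 15 5 40
f 39 40 12
f 15 40 39
f 7 20 36
f 20 3 35
f 36 35 11
f 20 35 36
f 9 27 28
f 27 7 24
f 28 24 8
f 27 24 28
f 10 33 29
f 33 9 25
f 29 25 2
f 33 25 29
f 44 46 43
f 47 44 43
f 43 46 45
f 45 47 43
f 44 50 46
f 48 44 47
f 48 50 44
f 46 50 45
f 49 47 45
f 45 50 49
f 49 48 47
f 50 48 49
f 52 54 51
f 55 52 51
f 51 54 53
f 53 55 51
f 52 58 54
f 56 52 55
f 56 58 52
f 54 58 53
f 57 55 53
f 53 58 57
f 57 56 55
f 58 56 57
f 60 59 63
f 60 63 61
f 61 63 64
f 61 64 62
f 63 59 65
f 63 65 64
f 64 65 66
f 64 66 62
f 65 59 67
f 65 67 66
f 66 67 68
f 66 68 62
f 67 59 69
f 67 69 68
f 68 69 70
f 68 70 62
f 69 59 71
f 69 71 70
f 70 71 72
f 70 72 62
f 71 59 73
f 71 73 72
f 72 73 74
f 72 74 62
f 73 59 75
f 73 75 74
f 74 75 76
f 74 76 62
f 75 59 77
f 75 77 76
f 76 77 78
f 76 78 62
f 77 59 79
f 77 79 78
f 78 79 80
f 78 80 62
f 79 59 81
f 79 81 80
f 80 81 82
f 80 82 62
f 81 59 60
f 81 60 82
f 82 60 61
f 82 61 62
f 84 83 87
f 84 87 85
f 85 87 88
f 85 88 86
f 87 83 89
f 87 89 88
f 88 89 90
f 88 90 86
f 89 83 91
f 89 91 90
f 90 91 92
f 90 92 86
f 91 83 93
f 91 93 92
f 92 93 94
f 92 94 86
f 93 83 95
f 93 95 94
f 94 95 96
f 94 96 86
f 95 83 97
f 95 97 96
f 96 97 98
f 96 98 86
f 97 83 99
f 97 99 98
f 98 99 100
f 98 100 86
f 99 83 101
f 99 101 100
f 100 101 102
f 100 102 86
f 101 83 103
f 101 103 102
f 102 103 104
f 102 104 86
f 103 83 105
f 103 105 104
f 104 105 106
f 104 106 86
f 105 83 107
f 105 107 106
f 106 107 108
f 106 108 86
f 107 83 84
f 107 84 108
f 108 84 85
f 108 85 86



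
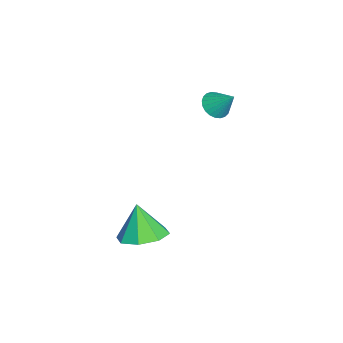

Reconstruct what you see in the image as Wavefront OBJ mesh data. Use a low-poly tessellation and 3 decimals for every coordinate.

v -1.45 -1.144 1.564
v -1.033 -0.94 1.167
v -1.03 -0.456 2.356
v -1.212 -0.788 1.129
v -1.427 -0.689 1.157
v -1.645 -0.66 1.248
v -1.834 -0.704 1.386
v -1.964 -0.816 1.551
v -2.016 -0.977 1.718
v -1.981 -1.163 1.862
v -1.866 -1.347 1.96
v -1.688 -1.5 1.998
v -1.473 -1.598 1.97
v -1.254 -1.627 1.88
v -1.066 -1.583 1.742
v -0.936 -1.472 1.576
v -0.884 -1.311 1.409
v -0.918 -1.124 1.265
v 2.955 -3.183 -2.319
v 3.868 -3.217 -2.059
v 2.565 -3.457 -0.981
v 3.588 -2.548 -2.004
v 2.937 -2.252 -2.134
v 2.297 -2.501 -2.372
v 2.042 -3.149 -2.579
v 2.322 -3.818 -2.633
v 2.974 -4.115 -2.504
v 3.614 -3.866 -2.266
f 2 1 4
f 2 4 3
f 4 1 5
f 4 5 3
f 5 1 6
f 5 6 3
f 6 1 7
f 6 7 3
f 7 1 8
f 7 8 3
f 8 1 9
f 8 9 3
f 9 1 10
f 9 10 3
f 10 1 11
f 10 11 3
f 11 1 12
f 11 12 3
f 12 1 13
f 12 13 3
f 13 1 14
f 13 14 3
f 14 1 15
f 14 15 3
f 15 1 16
f 15 16 3
f 16 1 17
f 16 17 3
f 17 1 18
f 17 18 3
f 18 1 2
f 18 2 3
f 20 19 22
f 20 22 21
f 22 19 23
f 22 23 21
f 23 19 24
f 23 24 21
f 24 19 25
f 24 25 21
f 25 19 26
f 25 26 21
f 26 19 27
f 26 27 21
f 27 19 28
f 27 28 21
f 28 19 20
f 28 20 21



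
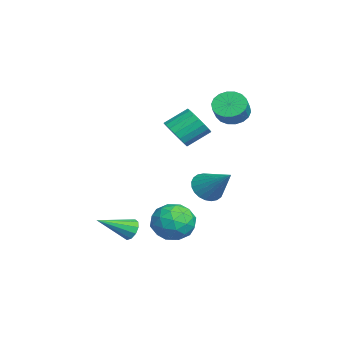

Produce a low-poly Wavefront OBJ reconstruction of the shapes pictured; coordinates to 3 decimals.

v -1.604 1.981 -1.668
v -0.866 1.507 -2.032
v -0.276 3.019 -0.332
v -0.877 1.804 -2.253
v -0.998 2.129 -2.385
v -1.212 2.431 -2.407
v -1.485 2.665 -2.317
v -1.776 2.795 -2.128
v -2.041 2.8 -1.869
v -2.24 2.682 -1.579
v -2.342 2.456 -1.303
v -2.331 2.159 -1.082
v -2.21 1.834 -0.951
v -1.996 1.532 -0.928
v -1.723 1.298 -1.019
v -1.432 1.168 -1.208
v -1.167 1.162 -1.467
v -0.968 1.281 -1.756
v -2.361 0.439 1.706
v -1.731 0.113 2.353
v -1.989 1.334 3.22
v -2.619 1.661 2.574
v -1.488 0.349 2.093
v -1.745 1.57 2.96
v -1.417 0.602 1.757
v -1.674 1.824 2.624
v -1.533 0.824 1.41
v -1.79 2.045 2.278
v -1.813 0.969 1.123
v -2.071 2.191 1.99
v -2.202 1.009 0.951
v -2.46 2.231 1.818
v -2.623 0.937 0.928
v -2.88 2.158 1.795
v -2.991 0.766 1.06
v -3.249 1.987 1.927
v -3.235 0.53 1.32
v -3.492 1.751 2.187
v -3.306 0.276 1.656
v -3.563 1.498 2.523
v -3.19 0.055 2.002
v -3.447 1.276 2.87
v -2.909 -0.091 2.29
v -3.167 1.131 3.157
v -2.52 -0.131 2.462
v -2.778 1.091 3.329
v -2.1 -0.058 2.485
v -2.357 1.163 3.352
v 3.33 0.871 -1.649
v 3.977 0.037 -2.171
v 1.743 -0.097 -2.069
v 2.39 -0.931 -2.591
v 2.436 -0.796 -1.422
v 3.416 -0.197 -1.162
v 2.304 0.137 -3.078
v 3.284 0.736 -2.818
v 3.343 -0.416 -3.054
v 3.424 -0.993 -2.03
v 2.296 0.933 -2.21
v 2.377 0.356 -1.186
v 3.793 0.539 -1.874
v 1.927 -0.599 -2.366
v 1.954 -0.52 -1.679
v 2.335 -1.01 -1.986
v 3.463 0.401 -1.281
v 3.843 -0.089 -1.587
v 2.938 -0.579 -1.147
v 1.877 0.029 -2.653
v 2.257 -0.461 -2.959
v 3.385 0.95 -2.254
v 3.766 0.46 -2.561
v 2.782 0.519 -3.093
v 3.8 -0.218 -2.699
v 2.868 -0.787 -2.945
v 2.817 -0.159 -3.232
v 3.393 0.193 -3.079
v 3.848 -0.557 -2.097
v 2.916 -1.126 -2.344
v 2.942 -1.046 -1.657
v 3.519 -0.695 -1.504
v 3.475 -0.823 -2.616
v 2.804 1.066 -1.896
v 1.872 0.497 -2.143
v 2.201 0.635 -2.736
v 2.778 0.986 -2.583
v 2.852 0.727 -1.295
v 1.92 0.158 -1.541
v 2.327 -0.253 -1.161
v 2.903 0.099 -1.008
v 2.245 0.763 -1.624
v -2.73 3.342 3.088
v -2.189 3.023 2.429
v -1.389 2.76 3.213
v -1.93 3.078 3.872
v -2.083 3.414 2.452
v -1.283 3.15 3.236
v -2.105 3.79 2.601
v -1.305 3.526 3.384
v -2.251 4.077 2.847
v -1.451 3.813 3.63
v -2.492 4.218 3.14
v -1.692 3.955 3.923
v -2.779 4.186 3.423
v -1.98 3.923 4.206
v -3.057 3.987 3.64
v -2.258 3.724 4.423
v -3.271 3.66 3.747
v -2.471 3.397 4.531
v -3.377 3.27 3.724
v -2.577 3.006 4.508
v -3.355 2.894 3.576
v -2.555 2.63 4.359
v -3.209 2.607 3.33
v -2.409 2.343 4.113
v -2.968 2.465 3.037
v -2.168 2.202 3.82
v -2.68 2.497 2.754
v -1.881 2.234 3.537
v -2.402 2.696 2.537
v -1.603 2.433 3.32
v 1.787 -1.973 -3.035
v 2.352 -1.981 -3.377
v 2.313 -3.627 -2.125
v 2.416 -1.772 -3.033
v 2.239 -1.639 -2.69
v 1.89 -1.634 -2.479
v 1.502 -1.758 -2.48
v 1.222 -1.964 -2.694
v 1.158 -2.174 -3.038
v 1.335 -2.307 -3.381
v 1.684 -2.312 -3.592
v 2.072 -2.188 -3.59
f 2 1 4
f 2 4 3
f 4 1 5
f 4 5 3
f 5 1 6
f 5 6 3
f 6 1 7
f 6 7 3
f 7 1 8
f 7 8 3
f 8 1 9
f 8 9 3
f 9 1 10
f 9 10 3
f 10 1 11
f 10 11 3
f 11 1 12
f 11 12 3
f 12 1 13
f 12 13 3
f 13 1 14
f 13 14 3
f 14 1 15
f 14 15 3
f 15 1 16
f 15 16 3
f 16 1 17
f 16 17 3
f 17 1 18
f 17 18 3
f 18 1 2
f 18 2 3
f 20 19 23
f 20 23 21
f 21 23 24
f 21 24 22
f 23 19 25
f 23 25 24
f 24 25 26
f 24 26 22
f 25 19 27
f 25 27 26
f 26 27 28
f 26 28 22
f 27 19 29
f 27 29 28
f 28 29 30
f 28 30 22
f 29 19 31
f 29 31 30
f 30 31 32
f 30 32 22
f 31 19 33
f 31 33 32
f 32 33 34
f 32 34 22
f 33 19 35
f 33 35 34
f 34 35 36
f 34 36 22
f 35 19 37
f 35 37 36
f 36 37 38
f 36 38 22
f 37 19 39
f 37 39 38
f 38 39 40
f 38 40 22
f 39 19 41
f 39 41 40
f 40 41 42
f 40 42 22
f 41 19 43
f 41 43 42
f 42 43 44
f 42 44 22
f 43 19 45
f 43 45 44
f 44 45 46
f 44 46 22
f 45 19 47
f 45 47 46
f 46 47 48
f 46 48 22
f 47 19 20
f 47 20 48
f 48 20 21
f 48 21 22
f 49 86 65
f 86 60 89
f 65 89 54
f 86 89 65
f 49 65 61
f 65 54 66
f 61 66 50
f 65 66 61
f 49 61 70
f 61 50 71
f 70 71 56
f 61 71 70
f 49 70 82
f 70 56 85
f 82 85 59
f 70 85 82
f 49 82 86
f 82 59 90
f 86 90 60
f 82 90 86
f 50 66 77
f 66 54 80
f 77 80 58
f 66 80 77
f 54 89 67
f 89 60 88
f 67 88 53
f 89 88 67
f 60 90 87
f 90 59 83
f 87 83 51
f 90 83 87
f 59 85 84
f 85 56 72
f 84 72 55
f 85 72 84
f 56 71 76
f 71 50 73
f 76 73 57
f 71 73 76
f 52 78 64
f 78 58 79
f 64 79 53
f 78 79 64
f 52 64 62
f 64 53 63
f 62 63 51
f 64 63 62
f 52 62 69
f 62 51 68
f 69 68 55
f 62 68 69
f 52 69 74
f 69 55 75
f 74 75 57
f 69 75 74
f 52 74 78
f 74 57 81
f 78 81 58
f 74 81 78
f 53 79 67
f 79 58 80
f 67 80 54
f 79 80 67
f 51 63 87
f 63 53 88
f 87 88 60
f 63 88 87
f 55 68 84
f 68 51 83
f 84 83 59
f 68 83 84
f 57 75 76
f 75 55 72
f 76 72 56
f 75 72 76
f 58 81 77
f 81 57 73
f 77 73 50
f 81 73 77
f 92 91 95
f 92 95 93
f 93 95 96
f 93 96 94
f 95 91 97
f 95 97 96
f 96 97 98
f 96 98 94
f 97 91 99
f 97 99 98
f 98 99 100
f 98 100 94
f 99 91 101
f 99 101 100
f 100 101 102
f 100 102 94
f 101 91 103
f 101 103 102
f 102 103 104
f 102 104 94
f 103 91 105
f 103 105 104
f 104 105 106
f 104 106 94
f 105 91 107
f 105 107 106
f 106 107 108
f 106 108 94
f 107 91 109
f 107 109 108
f 108 109 110
f 108 110 94
f 109 91 111
f 109 111 110
f 110 111 112
f 110 112 94
f 111 91 113
f 111 113 112
f 112 113 114
f 112 114 94
f 113 91 115
f 113 115 114
f 114 115 116
f 114 116 94
f 115 91 117
f 115 117 116
f 116 117 118
f 116 118 94
f 117 91 119
f 117 119 118
f 118 119 120
f 118 120 94
f 119 91 92
f 119 92 120
f 120 92 93
f 120 93 94
f 122 121 124
f 122 124 123
f 124 121 125
f 124 125 123
f 125 121 126
f 125 126 123
f 126 121 127
f 126 127 123
f 127 121 128
f 127 128 123
f 128 121 129
f 128 129 123
f 129 121 130
f 129 130 123
f 130 121 131
f 130 131 123
f 131 121 132
f 131 132 123
f 132 121 122
f 132 122 123



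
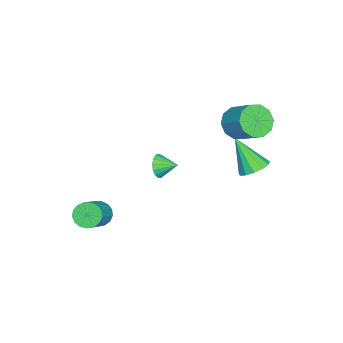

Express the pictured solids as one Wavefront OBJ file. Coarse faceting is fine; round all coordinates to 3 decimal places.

v -2.097 3.717 -0.497
v -1.439 3.173 -0.709
v -2.503 2.543 1.257
v -1.24 3.528 -0.425
v -1.314 3.943 -0.165
v -1.636 4.287 -0.01
v -2.105 4.449 -0.009
v -2.571 4.379 -0.164
v -2.886 4.099 -0.424
v -2.951 3.698 -0.708
v -2.745 3.302 -0.925
v -2.333 3.039 -1.006
v -1.846 2.99 -0.925
v -1.898 2.87 2.961
v -1.534 3.346 2.147
v -0.819 4.506 3.146
v -1.182 4.03 3.959
v -2.097 3.584 2.274
v -1.382 4.744 3.273
v -2.584 3.549 2.664
v -1.869 4.709 3.663
v -2.809 3.254 3.166
v -2.093 4.415 4.165
v -2.685 2.813 3.59
v -1.97 3.974 4.589
v -2.261 2.394 3.774
v -1.546 3.554 4.773
v -1.698 2.156 3.647
v -0.983 3.316 4.646
v -1.211 2.191 3.257
v -0.496 3.351 4.256
v -0.987 2.485 2.755
v -0.271 3.646 3.754
v -1.11 2.926 2.331
v -0.395 4.087 3.33
v 3.088 -2.739 -1.69
v 3.432 -3.263 -2.119
v 4.936 -3.225 -0.959
v 4.592 -2.701 -0.53
v 3.537 -2.948 -2.266
v 5.042 -2.91 -1.106
v 3.54 -2.584 -2.281
v 5.044 -2.546 -1.121
v 3.439 -2.256 -2.161
v 4.943 -2.218 -1.001
v 3.257 -2.039 -1.932
v 4.761 -2.001 -0.772
v 3.037 -1.982 -1.649
v 4.541 -1.944 -0.489
v 2.828 -2.098 -1.374
v 4.333 -2.06 -0.214
v 2.679 -2.361 -1.172
v 4.183 -2.323 -0.012
v 2.624 -2.711 -1.089
v 4.128 -2.673 0.071
v 2.674 -3.067 -1.143
v 4.179 -3.029 0.017
v 2.82 -3.348 -1.323
v 4.324 -3.31 -0.163
v 3.027 -3.489 -1.587
v 4.531 -3.452 -0.426
v 3.248 -3.459 -1.874
v 4.752 -3.421 -0.714
v 1.436 -0.117 1.432
v 1.734 0.095 0.812
v 1.444 0.857 1.768
v 1.396 0.118 0.753
v 1.066 0.087 0.849
v 0.822 0.01 1.079
v 0.718 -0.097 1.39
v 0.779 -0.208 1.71
v 0.99 -0.298 1.967
v 1.304 -0.347 2.101
v 1.648 -0.343 2.082
v 1.943 -0.287 1.914
v 2.123 -0.192 1.635
v 2.145 -0.08 1.31
v 2.005 0.024 1.013
f 2 1 4
f 2 4 3
f 4 1 5
f 4 5 3
f 5 1 6
f 5 6 3
f 6 1 7
f 6 7 3
f 7 1 8
f 7 8 3
f 8 1 9
f 8 9 3
f 9 1 10
f 9 10 3
f 10 1 11
f 10 11 3
f 11 1 12
f 11 12 3
f 12 1 13
f 12 13 3
f 13 1 2
f 13 2 3
f 15 14 18
f 15 18 16
f 16 18 19
f 16 19 17
f 18 14 20
f 18 20 19
f 19 20 21
f 19 21 17
f 20 14 22
f 20 22 21
f 21 22 23
f 21 23 17
f 22 14 24
f 22 24 23
f 23 24 25
f 23 25 17
f 24 14 26
f 24 26 25
f 25 26 27
f 25 27 17
f 26 14 28
f 26 28 27
f 27 28 29
f 27 29 17
f 28 14 30
f 28 30 29
f 29 30 31
f 29 31 17
f 30 14 32
f 30 32 31
f 31 32 33
f 31 33 17
f 32 14 34
f 32 34 33
f 33 34 35
f 33 35 17
f 34 14 15
f 34 15 35
f 35 15 16
f 35 16 17
f 37 36 40
f 37 40 38
f 38 40 41
f 38 41 39
f 40 36 42
f 40 42 41
f 41 42 43
f 41 43 39
f 42 36 44
f 42 44 43
f 43 44 45
f 43 45 39
f 44 36 46
f 44 46 45
f 45 46 47
f 45 47 39
f 46 36 48
f 46 48 47
f 47 48 49
f 47 49 39
f 48 36 50
f 48 50 49
f 49 50 51
f 49 51 39
f 50 36 52
f 50 52 51
f 51 52 53
f 51 53 39
f 52 36 54
f 52 54 53
f 53 54 55
f 53 55 39
f 54 36 56
f 54 56 55
f 55 56 57
f 55 57 39
f 56 36 58
f 56 58 57
f 57 58 59
f 57 59 39
f 58 36 60
f 58 60 59
f 59 60 61
f 59 61 39
f 60 36 62
f 60 62 61
f 61 62 63
f 61 63 39
f 62 36 37
f 62 37 63
f 63 37 38
f 63 38 39
f 65 64 67
f 65 67 66
f 67 64 68
f 67 68 66
f 68 64 69
f 68 69 66
f 69 64 70
f 69 70 66
f 70 64 71
f 70 71 66
f 71 64 72
f 71 72 66
f 72 64 73
f 72 73 66
f 73 64 74
f 73 74 66
f 74 64 75
f 74 75 66
f 75 64 76
f 75 76 66
f 76 64 77
f 76 77 66
f 77 64 78
f 77 78 66
f 78 64 65
f 78 65 66



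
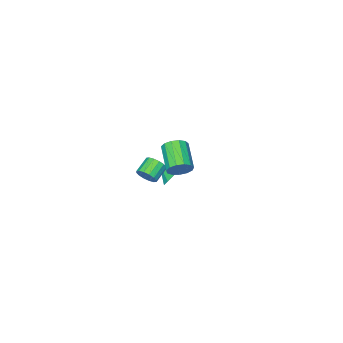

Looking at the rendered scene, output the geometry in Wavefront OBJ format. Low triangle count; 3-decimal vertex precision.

v 3.268 4.588 3.542
v 3.926 4.446 3.992
v 3.051 2.97 4.808
v 2.392 3.112 4.358
v 3.666 4.734 4.232
v 2.79 3.258 5.048
v 3.279 4.975 4.253
v 2.403 3.499 5.07
v 2.888 5.093 4.049
v 2.013 3.617 4.865
v 2.618 5.051 3.683
v 1.743 3.575 4.499
v 2.555 4.862 3.273
v 1.679 3.386 4.089
v 2.717 4.586 2.948
v 1.842 3.11 3.764
v 3.055 4.31 2.811
v 2.179 2.835 3.628
v 3.46 4.123 2.907
v 2.584 2.647 3.723
v 3.804 4.083 3.204
v 2.928 2.607 4.02
v 3.978 4.204 3.609
v 3.102 2.728 4.425
v 3.393 1.725 1.243
v 3.72 1.203 1.595
v 2.715 0.933 2.13
v 2.387 1.455 1.777
v 3.755 1.499 1.81
v 2.75 1.23 2.345
v 3.693 1.856 1.873
v 2.687 1.586 2.407
v 3.55 2.178 1.766
v 2.545 1.908 2.301
v 3.365 2.378 1.52
v 2.36 2.108 2.055
v 3.187 2.403 1.199
v 2.182 2.133 1.734
v 3.065 2.247 0.89
v 2.06 1.977 1.425
v 3.03 1.95 0.675
v 2.025 1.681 1.21
v 3.093 1.594 0.613
v 2.087 1.324 1.147
v 3.235 1.272 0.719
v 2.23 1.002 1.254
v 3.42 1.072 0.965
v 2.415 0.802 1.5
v 3.598 1.047 1.286
v 2.593 0.777 1.821
v -2.353 -2.417 -4.185
v -1.424 -1.949 -4.042
v -1.967 -3.363 -3.595
v -1.807 -1.792 -3.542
v -2.398 -1.875 -3.287
v -2.972 -2.164 -3.376
v -3.31 -2.55 -3.774
v -3.282 -2.885 -4.329
v -2.899 -3.042 -4.829
v -2.308 -2.959 -5.083
v -1.734 -2.67 -4.995
v -1.396 -2.284 -4.597
f 2 1 5
f 2 5 3
f 3 5 6
f 3 6 4
f 5 1 7
f 5 7 6
f 6 7 8
f 6 8 4
f 7 1 9
f 7 9 8
f 8 9 10
f 8 10 4
f 9 1 11
f 9 11 10
f 10 11 12
f 10 12 4
f 11 1 13
f 11 13 12
f 12 13 14
f 12 14 4
f 13 1 15
f 13 15 14
f 14 15 16
f 14 16 4
f 15 1 17
f 15 17 16
f 16 17 18
f 16 18 4
f 17 1 19
f 17 19 18
f 18 19 20
f 18 20 4
f 19 1 21
f 19 21 20
f 20 21 22
f 20 22 4
f 21 1 23
f 21 23 22
f 22 23 24
f 22 24 4
f 23 1 2
f 23 2 24
f 24 2 3
f 24 3 4
f 26 25 29
f 26 29 27
f 27 29 30
f 27 30 28
f 29 25 31
f 29 31 30
f 30 31 32
f 30 32 28
f 31 25 33
f 31 33 32
f 32 33 34
f 32 34 28
f 33 25 35
f 33 35 34
f 34 35 36
f 34 36 28
f 35 25 37
f 35 37 36
f 36 37 38
f 36 38 28
f 37 25 39
f 37 39 38
f 38 39 40
f 38 40 28
f 39 25 41
f 39 41 40
f 40 41 42
f 40 42 28
f 41 25 43
f 41 43 42
f 42 43 44
f 42 44 28
f 43 25 45
f 43 45 44
f 44 45 46
f 44 46 28
f 45 25 47
f 45 47 46
f 46 47 48
f 46 48 28
f 47 25 49
f 47 49 48
f 48 49 50
f 48 50 28
f 49 25 26
f 49 26 50
f 50 26 27
f 50 27 28
f 52 51 54
f 52 54 53
f 54 51 55
f 54 55 53
f 55 51 56
f 55 56 53
f 56 51 57
f 56 57 53
f 57 51 58
f 57 58 53
f 58 51 59
f 58 59 53
f 59 51 60
f 59 60 53
f 60 51 61
f 60 61 53
f 61 51 62
f 61 62 53
f 62 51 52
f 62 52 53



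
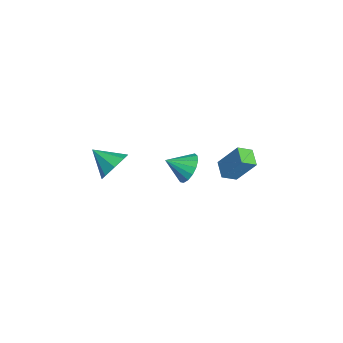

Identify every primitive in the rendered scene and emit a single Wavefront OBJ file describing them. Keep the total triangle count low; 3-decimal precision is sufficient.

v 0.891 -3.191 -0.157
v 1.533 -3.286 0.422
v 0.129 -4.109 0.537
v 1.106 -2.803 0.591
v 0.553 -2.548 0.322
v 0.198 -2.67 -0.229
v 0.249 -3.097 -0.737
v 0.676 -3.579 -0.906
v 1.229 -3.834 -0.636
v 1.584 -3.713 -0.086
v -1.705 2.677 -3.232
v -1.55 1.936 -2.804
v -1.317 3.535 -1.89
v -1.161 2.794 -1.461
v -0.779 2.706 -3.519
v -0.623 1.965 -3.09
v -0.39 3.564 -2.176
v -0.235 2.823 -1.748
v -0.442 0.359 -1.999
v 0.158 0.627 -1.445
v -0.558 -0.699 -1.361
v -0.194 0.764 -1.282
v -0.603 0.808 -1.283
v -0.976 0.749 -1.448
v -1.226 0.601 -1.74
v -1.296 0.397 -2.09
v -1.171 0.185 -2.42
v -0.879 0.012 -2.653
v -0.487 -0.081 -2.736
v -0.085 -0.073 -2.651
v 0.236 0.033 -2.415
v 0.401 0.215 -2.085
v 0.373 0.429 -1.734
f 2 1 4
f 2 4 3
f 4 1 5
f 4 5 3
f 5 1 6
f 5 6 3
f 6 1 7
f 6 7 3
f 7 1 8
f 7 8 3
f 8 1 9
f 8 9 3
f 9 1 10
f 9 10 3
f 10 1 2
f 10 2 3
f 12 14 11
f 15 12 11
f 11 14 13
f 13 15 11
f 12 18 14
f 16 12 15
f 16 18 12
f 14 18 13
f 17 15 13
f 13 18 17
f 17 16 15
f 18 16 17
f 20 19 22
f 20 22 21
f 22 19 23
f 22 23 21
f 23 19 24
f 23 24 21
f 24 19 25
f 24 25 21
f 25 19 26
f 25 26 21
f 26 19 27
f 26 27 21
f 27 19 28
f 27 28 21
f 28 19 29
f 28 29 21
f 29 19 30
f 29 30 21
f 30 19 31
f 30 31 21
f 31 19 32
f 31 32 21
f 32 19 33
f 32 33 21
f 33 19 20
f 33 20 21



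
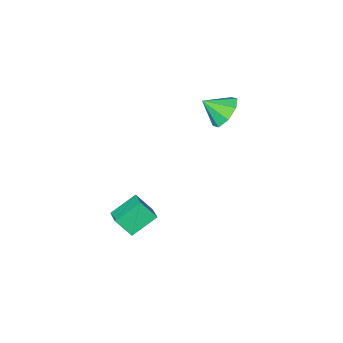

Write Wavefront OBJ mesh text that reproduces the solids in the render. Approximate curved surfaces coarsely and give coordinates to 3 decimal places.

v -2.48 4.259 2.492
v -1.975 5.087 2.772
v -1.68 3.501 3.288
v -2.576 4.937 3.233
v -3.122 4.39 3.261
v -3.291 3.766 2.837
v -2.986 3.43 2.212
v -2.384 3.58 1.75
v -1.839 4.128 1.723
v -1.669 4.752 2.146
v 2.43 2.834 -4.788
v 1.092 3.123 -3.922
v 2.826 3.707 -4.468
v 1.487 3.996 -3.603
v 2.973 2.204 -3.737
v 1.634 2.493 -2.872
v 3.368 3.077 -3.418
v 2.03 3.366 -2.552
f 2 1 4
f 2 4 3
f 4 1 5
f 4 5 3
f 5 1 6
f 5 6 3
f 6 1 7
f 6 7 3
f 7 1 8
f 7 8 3
f 8 1 9
f 8 9 3
f 9 1 10
f 9 10 3
f 10 1 2
f 10 2 3
f 12 14 11
f 15 12 11
f 11 14 13
f 13 15 11
f 12 18 14
f 16 12 15
f 16 18 12
f 14 18 13
f 17 15 13
f 13 18 17
f 17 16 15
f 18 16 17



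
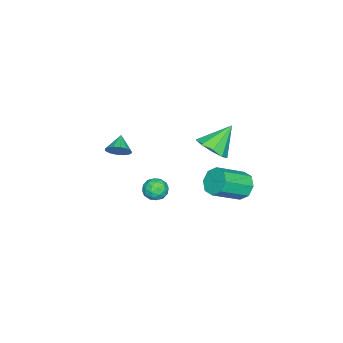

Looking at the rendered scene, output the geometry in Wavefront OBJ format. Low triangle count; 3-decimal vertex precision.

v -0.256 1.962 0.268
v 0.351 2.842 0.285
v -1.364 2.698 1.652
v -0.195 2.924 -0.196
v -0.77 2.556 -0.459
v -1.105 1.909 -0.383
v -1.042 1.287 -0.002
v -0.612 0.981 0.505
v -0.016 1.133 0.901
v 0.468 1.673 1
v 0.613 2.348 0.757
v 0.051 -0.479 -3.68
v 0.692 -0.522 -4.155
v 0.388 -1.598 -3.125
v 1.029 -1.641 -3.6
v 0.991 -1.083 -3.029
v 0.784 -0.392 -3.372
v 0.296 -1.728 -3.908
v 0.089 -1.037 -4.251
v 0.844 -1.294 -4.296
v 1.273 -0.895 -3.753
v -0.193 -1.225 -3.527
v 0.236 -0.826 -2.984
v 0.342 -0.403 -3.966
v 0.738 -1.717 -3.314
v 0.716 -1.39 -2.978
v 1.093 -1.415 -3.258
v 0.396 -0.326 -3.506
v 0.773 -0.351 -3.785
v 0.949 -0.681 -3.123
v 0.307 -1.769 -3.495
v 0.684 -1.794 -3.774
v -0.013 -0.705 -4.022
v 0.364 -0.73 -4.302
v 0.131 -1.439 -4.157
v 0.808 -0.882 -4.328
v 1.006 -1.539 -4.002
v 0.575 -1.59 -4.183
v 0.453 -1.184 -4.385
v 1.061 -0.647 -4.009
v 1.258 -1.305 -3.683
v 1.236 -0.977 -3.347
v 1.114 -0.571 -3.549
v 1.15 -1.101 -4.092
v -0.178 -0.815 -3.597
v 0.019 -1.473 -3.271
v -0.034 -1.549 -3.731
v -0.156 -1.143 -3.933
v 0.074 -0.581 -3.278
v 0.272 -1.238 -2.952
v 0.627 -0.936 -2.895
v 0.505 -0.53 -3.097
v -0.07 -1.019 -3.188
v -0.261 -3.702 -1.756
v 0.167 -4.162 -1.293
v -1.219 -3.978 -1.144
v 0.175 -3.799 -1.116
v 0.067 -3.41 -1.111
v -0.129 -3.1 -1.278
v -0.361 -2.95 -1.574
v -0.565 -3.003 -1.918
v -0.688 -3.242 -2.219
v -0.697 -3.605 -2.395
v -0.588 -3.994 -2.401
v -0.392 -4.305 -2.233
v -0.161 -4.454 -1.938
v 0.044 -4.402 -1.594
v 0.259 4.013 -1.848
v 0.877 4.154 -2.515
v 2.26 3.089 -1.458
v 1.641 2.947 -0.792
v 0.89 4.658 -2.023
v 2.273 3.593 -0.967
v 0.533 4.784 -1.43
v 1.916 3.719 -0.373
v 0.016 4.458 -1.081
v 1.398 3.393 -0.024
v -0.36 3.871 -1.182
v 1.023 2.806 -0.125
v -0.373 3.367 -1.673
v 1.01 2.302 -0.617
v -0.016 3.241 -2.267
v 1.367 2.176 -1.21
v 0.502 3.567 -2.616
v 1.884 2.502 -1.559
f 2 1 4
f 2 4 3
f 4 1 5
f 4 5 3
f 5 1 6
f 5 6 3
f 6 1 7
f 6 7 3
f 7 1 8
f 7 8 3
f 8 1 9
f 8 9 3
f 9 1 10
f 9 10 3
f 10 1 11
f 10 11 3
f 11 1 2
f 11 2 3
f 12 49 28
f 49 23 52
f 28 52 17
f 49 52 28
f 12 28 24
f 28 17 29
f 24 29 13
f 28 29 24
f 12 24 33
f 24 13 34
f 33 34 19
f 24 34 33
f 12 33 45
f 33 19 48
f 45 48 22
f 33 48 45
f 12 45 49
f 45 22 53
f 49 53 23
f 45 53 49
f 13 29 40
f 29 17 43
f 40 43 21
f 29 43 40
f 17 52 30
f 52 23 51
f 30 51 16
f 52 51 30
f 23 53 50
f 53 22 46
f 50 46 14
f 53 46 50
f 22 48 47
f 48 19 35
f 47 35 18
f 48 35 47
f 19 34 39
f 34 13 36
f 39 36 20
f 34 36 39
f 15 41 27
f 41 21 42
f 27 42 16
f 41 42 27
f 15 27 25
f 27 16 26
f 25 26 14
f 27 26 25
f 15 25 32
f 25 14 31
f 32 31 18
f 25 31 32
f 15 32 37
f 32 18 38
f 37 38 20
f 32 38 37
f 15 37 41
f 37 20 44
f 41 44 21
f 37 44 41
f 16 42 30
f 42 21 43
f 30 43 17
f 42 43 30
f 14 26 50
f 26 16 51
f 50 51 23
f 26 51 50
f 18 31 47
f 31 14 46
f 47 46 22
f 31 46 47
f 20 38 39
f 38 18 35
f 39 35 19
f 38 35 39
f 21 44 40
f 44 20 36
f 40 36 13
f 44 36 40
f 55 54 57
f 55 57 56
f 57 54 58
f 57 58 56
f 58 54 59
f 58 59 56
f 59 54 60
f 59 60 56
f 60 54 61
f 60 61 56
f 61 54 62
f 61 62 56
f 62 54 63
f 62 63 56
f 63 54 64
f 63 64 56
f 64 54 65
f 64 65 56
f 65 54 66
f 65 66 56
f 66 54 67
f 66 67 56
f 67 54 55
f 67 55 56
f 69 68 72
f 69 72 70
f 70 72 73
f 70 73 71
f 72 68 74
f 72 74 73
f 73 74 75
f 73 75 71
f 74 68 76
f 74 76 75
f 75 76 77
f 75 77 71
f 76 68 78
f 76 78 77
f 77 78 79
f 77 79 71
f 78 68 80
f 78 80 79
f 79 80 81
f 79 81 71
f 80 68 82
f 80 82 81
f 81 82 83
f 81 83 71
f 82 68 84
f 82 84 83
f 83 84 85
f 83 85 71
f 84 68 69
f 84 69 85
f 85 69 70
f 85 70 71



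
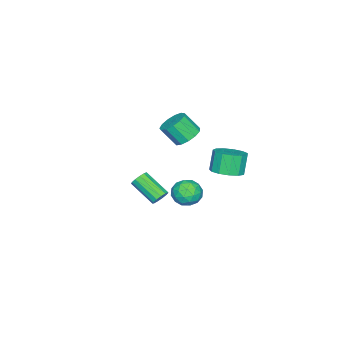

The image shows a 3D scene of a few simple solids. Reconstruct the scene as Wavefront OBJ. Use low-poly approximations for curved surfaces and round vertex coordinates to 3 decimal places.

v -0.614 2.602 -0.259
v 0.315 2.874 0.027
v 0.025 1.586 -1.367
v 0.954 1.858 -1.081
v 0.373 1.316 -0.459
v -0.022 1.943 0.226
v 0.362 2.517 -1.566
v -0.033 3.144 -0.881
v 0.918 2.821 -0.78
v 0.925 2.079 -0.096
v -0.585 2.381 -1.244
v -0.578 1.639 -0.56
v -0.206 2.827 -0.019
v 0.546 1.633 -1.321
v 0.204 1.314 -0.956
v 0.75 1.474 -0.787
v -0.404 2.28 0.098
v 0.142 2.44 0.266
v 0.176 1.524 -0.02
v 0.198 2.02 -1.606
v 0.744 2.18 -1.438
v -0.41 2.986 -0.553
v 0.136 3.146 -0.384
v 0.164 2.936 -1.32
v 0.695 2.956 -0.325
v 1.071 2.359 -0.976
v 0.723 2.746 -1.261
v 0.491 3.115 -0.859
v 0.699 2.52 0.077
v 1.074 1.923 -0.574
v 0.733 1.604 -0.209
v 0.5 1.973 0.194
v 1.053 2.489 -0.397
v -0.734 2.537 -0.766
v -0.359 1.94 -1.417
v -0.16 2.487 -1.534
v -0.393 2.856 -1.131
v -0.731 2.101 -0.364
v -0.355 1.504 -1.015
v -0.151 1.345 -0.481
v -0.383 1.714 -0.079
v -0.713 1.971 -0.943
v -3.022 -1.272 -4.441
v -2.434 -1.216 -4.171
v -2.769 -2.912 -3.089
v -3.358 -2.968 -3.359
v -2.665 -1.032 -3.954
v -3 -2.728 -2.872
v -3.009 -0.924 -3.892
v -3.345 -2.621 -2.81
v -3.358 -0.927 -4.004
v -3.694 -2.623 -2.922
v -3.6 -1.039 -4.255
v -3.936 -2.735 -3.173
v -3.659 -1.225 -4.565
v -3.994 -2.922 -3.483
v -3.515 -1.426 -4.836
v -3.851 -3.123 -3.754
v -3.215 -1.578 -4.981
v -3.551 -3.274 -3.899
v -2.854 -1.633 -4.955
v -3.19 -3.329 -3.873
v -2.546 -1.573 -4.765
v -2.882 -3.269 -3.683
v -2.39 -1.417 -4.473
v -2.725 -3.114 -3.391
v -2.543 3.507 -0.088
v -1.561 3.461 0.334
v -2.155 3.387 1.709
v -3.137 3.433 1.288
v -1.705 4.045 0.303
v -2.299 3.971 1.679
v -2.115 4.459 0.148
v -2.709 4.385 1.524
v -2.662 4.57 -0.082
v -3.255 4.496 1.294
v -3.17 4.344 -0.313
v -3.764 4.27 1.062
v -3.48 3.852 -0.473
v -4.073 3.778 0.902
v -3.492 3.251 -0.511
v -4.086 3.176 0.864
v -3.203 2.73 -0.414
v -3.796 2.656 0.961
v -2.704 2.457 -0.214
v -3.298 2.383 1.162
v -2.155 2.517 0.027
v -2.748 2.443 1.402
v -1.728 2.891 0.231
v -2.322 2.817 1.606
v -1.122 1.593 3.3
v -0.345 2.072 3.523
v -0.12 1.165 4.684
v -0.898 0.687 4.46
v -0.744 2.305 3.782
v -0.519 1.399 4.943
v -1.262 2.313 3.888
v -1.038 1.406 5.049
v -1.737 2.091 3.807
v -1.512 1.185 4.968
v -2.016 1.712 3.565
v -1.791 0.805 4.726
v -2.012 1.295 3.239
v -1.787 0.388 4.4
v -1.725 0.973 2.932
v -1.5 0.066 4.092
v -1.247 0.847 2.741
v -1.022 -0.059 3.902
v -0.729 0.959 2.728
v -0.504 0.052 3.889
v -0.336 1.272 2.896
v -0.112 0.365 4.057
v -0.193 1.687 3.193
v 0.032 0.78 4.354
f 1 38 17
f 38 12 41
f 17 41 6
f 38 41 17
f 1 17 13
f 17 6 18
f 13 18 2
f 17 18 13
f 1 13 22
f 13 2 23
f 22 23 8
f 13 23 22
f 1 22 34
f 22 8 37
f 34 37 11
f 22 37 34
f 1 34 38
f 34 11 42
f 38 42 12
f 34 42 38
f 2 18 29
f 18 6 32
f 29 32 10
f 18 32 29
f 6 41 19
f 41 12 40
f 19 40 5
f 41 40 19
f 12 42 39
f 42 11 35
f 39 35 3
f 42 35 39
f 11 37 36
f 37 8 24
f 36 24 7
f 37 24 36
f 8 23 28
f 23 2 25
f 28 25 9
f 23 25 28
f 4 30 16
f 30 10 31
f 16 31 5
f 30 31 16
f 4 16 14
f 16 5 15
f 14 15 3
f 16 15 14
f 4 14 21
f 14 3 20
f 21 20 7
f 14 20 21
f 4 21 26
f 21 7 27
f 26 27 9
f 21 27 26
f 4 26 30
f 26 9 33
f 30 33 10
f 26 33 30
f 5 31 19
f 31 10 32
f 19 32 6
f 31 32 19
f 3 15 39
f 15 5 40
f 39 40 12
f 15 40 39
f 7 20 36
f 20 3 35
f 36 35 11
f 20 35 36
f 9 27 28
f 27 7 24
f 28 24 8
f 27 24 28
f 10 33 29
f 33 9 25
f 29 25 2
f 33 25 29
f 44 43 47
f 44 47 45
f 45 47 48
f 45 48 46
f 47 43 49
f 47 49 48
f 48 49 50
f 48 50 46
f 49 43 51
f 49 51 50
f 50 51 52
f 50 52 46
f 51 43 53
f 51 53 52
f 52 53 54
f 52 54 46
f 53 43 55
f 53 55 54
f 54 55 56
f 54 56 46
f 55 43 57
f 55 57 56
f 56 57 58
f 56 58 46
f 57 43 59
f 57 59 58
f 58 59 60
f 58 60 46
f 59 43 61
f 59 61 60
f 60 61 62
f 60 62 46
f 61 43 63
f 61 63 62
f 62 63 64
f 62 64 46
f 63 43 65
f 63 65 64
f 64 65 66
f 64 66 46
f 65 43 44
f 65 44 66
f 66 44 45
f 66 45 46
f 68 67 71
f 68 71 69
f 69 71 72
f 69 72 70
f 71 67 73
f 71 73 72
f 72 73 74
f 72 74 70
f 73 67 75
f 73 75 74
f 74 75 76
f 74 76 70
f 75 67 77
f 75 77 76
f 76 77 78
f 76 78 70
f 77 67 79
f 77 79 78
f 78 79 80
f 78 80 70
f 79 67 81
f 79 81 80
f 80 81 82
f 80 82 70
f 81 67 83
f 81 83 82
f 82 83 84
f 82 84 70
f 83 67 85
f 83 85 84
f 84 85 86
f 84 86 70
f 85 67 87
f 85 87 86
f 86 87 88
f 86 88 70
f 87 67 89
f 87 89 88
f 88 89 90
f 88 90 70
f 89 67 68
f 89 68 90
f 90 68 69
f 90 69 70
f 92 91 95
f 92 95 93
f 93 95 96
f 93 96 94
f 95 91 97
f 95 97 96
f 96 97 98
f 96 98 94
f 97 91 99
f 97 99 98
f 98 99 100
f 98 100 94
f 99 91 101
f 99 101 100
f 100 101 102
f 100 102 94
f 101 91 103
f 101 103 102
f 102 103 104
f 102 104 94
f 103 91 105
f 103 105 104
f 104 105 106
f 104 106 94
f 105 91 107
f 105 107 106
f 106 107 108
f 106 108 94
f 107 91 109
f 107 109 108
f 108 109 110
f 108 110 94
f 109 91 111
f 109 111 110
f 110 111 112
f 110 112 94
f 111 91 113
f 111 113 112
f 112 113 114
f 112 114 94
f 113 91 92
f 113 92 114
f 114 92 93
f 114 93 94

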